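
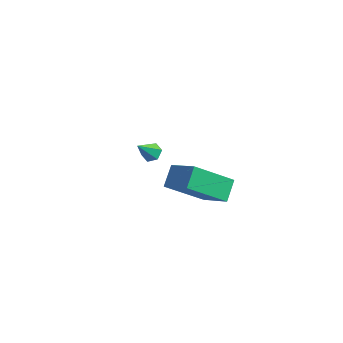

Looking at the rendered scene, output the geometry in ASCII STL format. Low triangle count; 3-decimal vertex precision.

solid 
facet normal -0.851 0.152 -0.502
outer loop
vertex 0.368 -1.558 1.51
vertex 0.115 -0.743 2.187
vertex 1.36 -0.197 0.24
endloop
endfacet
facet normal 0.232 -0.749 -0.621
outer loop
vertex 2.705 -0.437 1.033
vertex 0.368 -1.558 1.51
vertex 1.36 -0.197 0.24
endloop
endfacet
facet normal -0.851 0.152 -0.502
outer loop
vertex 1.36 -0.197 0.24
vertex 0.115 -0.743 2.187
vertex 1.107 0.619 0.917
endloop
endfacet
facet normal 0.470 0.645 -0.602
outer loop
vertex 1.107 0.619 0.917
vertex 2.705 -0.437 1.033
vertex 1.36 -0.197 0.24
endloop
endfacet
facet normal -0.470 -0.646 0.602
outer loop
vertex 0.368 -1.558 1.51
vertex 1.46 -0.983 2.98
vertex 0.115 -0.743 2.187
endloop
endfacet
facet normal 0.232 -0.748 -0.621
outer loop
vertex 1.713 -1.799 2.303
vertex 0.368 -1.558 1.51
vertex 2.705 -0.437 1.033
endloop
endfacet
facet normal -0.470 -0.645 0.602
outer loop
vertex 1.713 -1.799 2.303
vertex 1.46 -0.983 2.98
vertex 0.368 -1.558 1.51
endloop
endfacet
facet normal -0.233 0.748 0.621
outer loop
vertex 0.115 -0.743 2.187
vertex 1.46 -0.983 2.98
vertex 1.107 0.619 0.917
endloop
endfacet
facet normal 0.470 0.646 -0.602
outer loop
vertex 2.452 0.378 1.71
vertex 2.705 -0.437 1.033
vertex 1.107 0.619 0.917
endloop
endfacet
facet normal -0.232 0.749 0.621
outer loop
vertex 1.107 0.619 0.917
vertex 1.46 -0.983 2.98
vertex 2.452 0.378 1.71
endloop
endfacet
facet normal 0.852 -0.152 0.502
outer loop
vertex 2.452 0.378 1.71
vertex 1.713 -1.799 2.303
vertex 2.705 -0.437 1.033
endloop
endfacet
facet normal 0.851 -0.152 0.502
outer loop
vertex 1.46 -0.983 2.98
vertex 1.713 -1.799 2.303
vertex 2.452 0.378 1.71
endloop
endfacet
facet normal 0.109 0.657 -0.746
outer loop
vertex -3.391 3.057 -1.225
vertex -3.801 2.85 -1.467
vertex -3.868 3.242 -1.132
endloop
endfacet
facet normal 0.323 0.404 0.856
outer loop
vertex -3.391 3.057 -1.225
vertex -3.868 3.242 -1.132
vertex -3.939 2.03 -0.533
endloop
endfacet
facet normal 0.110 0.657 -0.746
outer loop
vertex -3.868 3.242 -1.132
vertex -3.801 2.85 -1.467
vertex -4.279 3.035 -1.375
endloop
endfacet
facet normal -0.605 0.381 0.699
outer loop
vertex -3.868 3.242 -1.132
vertex -4.279 3.035 -1.375
vertex -3.939 2.03 -0.533
endloop
endfacet
facet normal 0.109 0.654 -0.748
outer loop
vertex -4.279 3.035 -1.375
vertex -3.801 2.85 -1.467
vertex -4.212 2.642 -1.709
endloop
endfacet
facet normal -0.965 -0.246 0.096
outer loop
vertex -4.279 3.035 -1.375
vertex -4.212 2.642 -1.709
vertex -3.939 2.03 -0.533
endloop
endfacet
facet normal 0.108 0.655 -0.747
outer loop
vertex -4.212 2.642 -1.709
vertex -3.801 2.85 -1.467
vertex -3.735 2.457 -1.802
endloop
endfacet
facet normal -0.397 -0.849 -0.349
outer loop
vertex -4.212 2.642 -1.709
vertex -3.735 2.457 -1.802
vertex -3.939 2.03 -0.533
endloop
endfacet
facet normal 0.110 0.655 -0.747
outer loop
vertex -3.735 2.457 -1.802
vertex -3.801 2.85 -1.467
vertex -3.324 2.665 -1.559
endloop
endfacet
facet normal 0.531 -0.825 -0.192
outer loop
vertex -3.735 2.457 -1.802
vertex -3.324 2.665 -1.559
vertex -3.939 2.03 -0.533
endloop
endfacet
facet normal 0.110 0.655 -0.747
outer loop
vertex -3.324 2.665 -1.559
vertex -3.801 2.85 -1.467
vertex -3.391 3.057 -1.225
endloop
endfacet
facet normal 0.890 -0.198 0.411
outer loop
vertex -3.324 2.665 -1.559
vertex -3.391 3.057 -1.225
vertex -3.939 2.03 -0.533
endloop
endfacet

endsolid


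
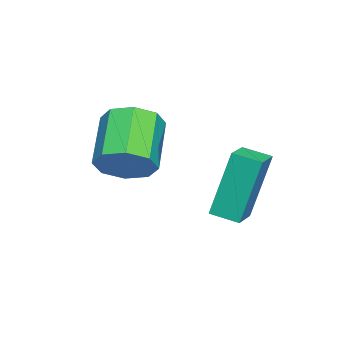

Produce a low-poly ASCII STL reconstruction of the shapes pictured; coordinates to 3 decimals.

solid 
facet normal 0.800 0.187 -0.570
outer loop
vertex 3.34 -1.32 1.299
vertex 2.902 -1.513 0.621
vertex 3.044 -0.816 1.049
endloop
endfacet
facet normal 0.379 0.580 0.721
outer loop
vertex 3.34 -1.32 1.299
vertex 3.044 -0.816 1.049
vertex 1.996 -1.633 2.257
endloop
endfacet
facet normal 0.378 0.581 0.721
outer loop
vertex 1.996 -1.633 2.257
vertex 3.044 -0.816 1.049
vertex 1.7 -1.13 2.007
endloop
endfacet
facet normal -0.800 -0.187 0.570
outer loop
vertex 1.996 -1.633 2.257
vertex 1.7 -1.13 2.007
vertex 1.558 -1.827 1.579
endloop
endfacet
facet normal 0.800 0.187 -0.570
outer loop
vertex 3.044 -0.816 1.049
vertex 2.902 -1.513 0.621
vertex 2.665 -0.721 0.548
endloop
endfacet
facet normal -0.062 0.971 0.231
outer loop
vertex 3.044 -0.816 1.049
vertex 2.665 -0.721 0.548
vertex 1.7 -1.13 2.007
endloop
endfacet
facet normal -0.062 0.971 0.231
outer loop
vertex 1.7 -1.13 2.007
vertex 2.665 -0.721 0.548
vertex 1.321 -1.035 1.506
endloop
endfacet
facet normal -0.800 -0.187 0.570
outer loop
vertex 1.7 -1.13 2.007
vertex 1.321 -1.035 1.506
vertex 1.558 -1.827 1.579
endloop
endfacet
facet normal 0.800 0.187 -0.570
outer loop
vertex 2.665 -0.721 0.548
vertex 2.902 -1.513 0.621
vertex 2.425 -1.09 0.09
endloop
endfacet
facet normal -0.466 0.792 -0.394
outer loop
vertex 2.665 -0.721 0.548
vertex 2.425 -1.09 0.09
vertex 1.321 -1.035 1.506
endloop
endfacet
facet normal -0.466 0.792 -0.394
outer loop
vertex 1.321 -1.035 1.506
vertex 2.425 -1.09 0.09
vertex 1.081 -1.404 1.048
endloop
endfacet
facet normal -0.800 -0.187 0.570
outer loop
vertex 1.321 -1.035 1.506
vertex 1.081 -1.404 1.048
vertex 1.558 -1.827 1.579
endloop
endfacet
facet normal 0.800 0.186 -0.570
outer loop
vertex 2.425 -1.09 0.09
vertex 2.902 -1.513 0.621
vertex 2.464 -1.707 -0.057
endloop
endfacet
facet normal -0.597 0.150 -0.788
outer loop
vertex 2.425 -1.09 0.09
vertex 2.464 -1.707 -0.057
vertex 1.081 -1.404 1.048
endloop
endfacet
facet normal -0.597 0.150 -0.788
outer loop
vertex 1.081 -1.404 1.048
vertex 2.464 -1.707 -0.057
vertex 1.12 -2.02 0.901
endloop
endfacet
facet normal -0.800 -0.187 0.570
outer loop
vertex 1.081 -1.404 1.048
vertex 1.12 -2.02 0.901
vertex 1.558 -1.827 1.579
endloop
endfacet
facet normal 0.800 0.187 -0.570
outer loop
vertex 2.464 -1.707 -0.057
vertex 2.902 -1.513 0.621
vertex 2.76 -2.21 0.193
endloop
endfacet
facet normal -0.378 -0.581 -0.721
outer loop
vertex 2.464 -1.707 -0.057
vertex 2.76 -2.21 0.193
vertex 1.12 -2.02 0.901
endloop
endfacet
facet normal -0.379 -0.580 -0.721
outer loop
vertex 1.12 -2.02 0.901
vertex 2.76 -2.21 0.193
vertex 1.416 -2.524 1.151
endloop
endfacet
facet normal -0.800 -0.187 0.570
outer loop
vertex 1.12 -2.02 0.901
vertex 1.416 -2.524 1.151
vertex 1.558 -1.827 1.579
endloop
endfacet
facet normal 0.800 0.187 -0.570
outer loop
vertex 2.76 -2.21 0.193
vertex 2.902 -1.513 0.621
vertex 3.139 -2.305 0.694
endloop
endfacet
facet normal 0.062 -0.971 -0.231
outer loop
vertex 2.76 -2.21 0.193
vertex 3.139 -2.305 0.694
vertex 1.416 -2.524 1.151
endloop
endfacet
facet normal 0.062 -0.971 -0.231
outer loop
vertex 1.416 -2.524 1.151
vertex 3.139 -2.305 0.694
vertex 1.795 -2.619 1.652
endloop
endfacet
facet normal -0.800 -0.187 0.570
outer loop
vertex 1.416 -2.524 1.151
vertex 1.795 -2.619 1.652
vertex 1.558 -1.827 1.579
endloop
endfacet
facet normal 0.800 0.187 -0.570
outer loop
vertex 3.139 -2.305 0.694
vertex 2.902 -1.513 0.621
vertex 3.379 -1.936 1.152
endloop
endfacet
facet normal 0.466 -0.792 0.394
outer loop
vertex 3.139 -2.305 0.694
vertex 3.379 -1.936 1.152
vertex 1.795 -2.619 1.652
endloop
endfacet
facet normal 0.466 -0.792 0.394
outer loop
vertex 1.795 -2.619 1.652
vertex 3.379 -1.936 1.152
vertex 2.035 -2.25 2.11
endloop
endfacet
facet normal -0.800 -0.187 0.570
outer loop
vertex 1.795 -2.619 1.652
vertex 2.035 -2.25 2.11
vertex 1.558 -1.827 1.579
endloop
endfacet
facet normal 0.800 0.187 -0.570
outer loop
vertex 3.379 -1.936 1.152
vertex 2.902 -1.513 0.621
vertex 3.34 -1.32 1.299
endloop
endfacet
facet normal 0.597 -0.150 0.788
outer loop
vertex 3.379 -1.936 1.152
vertex 3.34 -1.32 1.299
vertex 2.035 -2.25 2.11
endloop
endfacet
facet normal 0.597 -0.150 0.788
outer loop
vertex 2.035 -2.25 2.11
vertex 3.34 -1.32 1.299
vertex 1.996 -1.633 2.257
endloop
endfacet
facet normal -0.800 -0.186 0.570
outer loop
vertex 2.035 -2.25 2.11
vertex 1.996 -1.633 2.257
vertex 1.558 -1.827 1.579
endloop
endfacet
facet normal -0.982 0.005 -0.190
outer loop
vertex 0.548 0.738 0.592
vertex 0.586 1.559 0.417
vertex 0.939 0.286 -1.442
endloop
endfacet
facet normal -0.046 -0.977 0.208
outer loop
vertex 1.794 0.281 -1.277
vertex 0.548 0.738 0.592
vertex 0.939 0.286 -1.442
endloop
endfacet
facet normal -0.982 0.005 -0.190
outer loop
vertex 0.939 0.286 -1.442
vertex 0.586 1.559 0.417
vertex 0.977 1.106 -1.617
endloop
endfacet
facet normal 0.184 -0.213 -0.960
outer loop
vertex 0.977 1.106 -1.617
vertex 1.794 0.281 -1.277
vertex 0.939 0.286 -1.442
endloop
endfacet
facet normal -0.184 0.213 0.960
outer loop
vertex 0.548 0.738 0.592
vertex 1.441 1.554 0.582
vertex 0.586 1.559 0.417
endloop
endfacet
facet normal -0.045 -0.977 0.209
outer loop
vertex 1.403 0.734 0.757
vertex 0.548 0.738 0.592
vertex 1.794 0.281 -1.277
endloop
endfacet
facet normal -0.184 0.213 0.959
outer loop
vertex 1.403 0.734 0.757
vertex 1.441 1.554 0.582
vertex 0.548 0.738 0.592
endloop
endfacet
facet normal 0.046 0.977 -0.209
outer loop
vertex 0.586 1.559 0.417
vertex 1.441 1.554 0.582
vertex 0.977 1.106 -1.617
endloop
endfacet
facet normal 0.184 -0.213 -0.960
outer loop
vertex 1.832 1.102 -1.452
vertex 1.794 0.281 -1.277
vertex 0.977 1.106 -1.617
endloop
endfacet
facet normal 0.045 0.977 -0.208
outer loop
vertex 0.977 1.106 -1.617
vertex 1.441 1.554 0.582
vertex 1.832 1.102 -1.452
endloop
endfacet
facet normal 0.982 -0.005 0.190
outer loop
vertex 1.832 1.102 -1.452
vertex 1.403 0.734 0.757
vertex 1.794 0.281 -1.277
endloop
endfacet
facet normal 0.982 -0.005 0.190
outer loop
vertex 1.441 1.554 0.582
vertex 1.403 0.734 0.757
vertex 1.832 1.102 -1.452
endloop
endfacet

endsolid


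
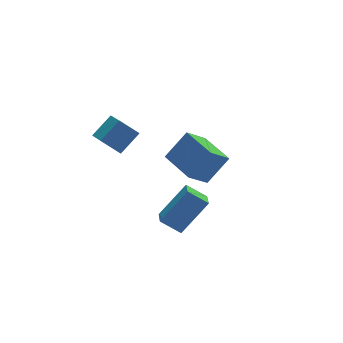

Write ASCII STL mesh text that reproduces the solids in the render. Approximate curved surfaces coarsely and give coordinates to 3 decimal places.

solid 
facet normal -0.714 -0.209 0.668
outer loop
vertex 0.159 -0.328 1.35
vertex -0.257 1.552 1.493
vertex -0.994 -0.485 0.069
endloop
endfacet
facet normal 0.215 -0.974 -0.074
outer loop
vertex 0.077 -0.172 -0.933
vertex 0.159 -0.328 1.35
vertex -0.994 -0.485 0.069
endloop
endfacet
facet normal -0.714 -0.209 0.669
outer loop
vertex -0.994 -0.485 0.069
vertex -0.257 1.552 1.493
vertex -1.41 1.394 0.213
endloop
endfacet
facet normal -0.666 -0.091 -0.740
outer loop
vertex -1.41 1.394 0.213
vertex 0.077 -0.172 -0.933
vertex -0.994 -0.485 0.069
endloop
endfacet
facet normal 0.666 0.091 0.740
outer loop
vertex 0.159 -0.328 1.35
vertex 0.814 1.865 0.491
vertex -0.257 1.552 1.493
endloop
endfacet
facet normal 0.216 -0.974 -0.074
outer loop
vertex 1.23 -0.014 0.347
vertex 0.159 -0.328 1.35
vertex 0.077 -0.172 -0.933
endloop
endfacet
facet normal 0.666 0.091 0.740
outer loop
vertex 1.23 -0.014 0.347
vertex 0.814 1.865 0.491
vertex 0.159 -0.328 1.35
endloop
endfacet
facet normal -0.215 0.974 0.074
outer loop
vertex -0.257 1.552 1.493
vertex 0.814 1.865 0.491
vertex -1.41 1.394 0.213
endloop
endfacet
facet normal -0.666 -0.091 -0.740
outer loop
vertex -0.339 1.708 -0.79
vertex 0.077 -0.172 -0.933
vertex -1.41 1.394 0.213
endloop
endfacet
facet normal -0.216 0.974 0.075
outer loop
vertex -1.41 1.394 0.213
vertex 0.814 1.865 0.491
vertex -0.339 1.708 -0.79
endloop
endfacet
facet normal 0.714 0.209 -0.669
outer loop
vertex -0.339 1.708 -0.79
vertex 1.23 -0.014 0.347
vertex 0.077 -0.172 -0.933
endloop
endfacet
facet normal 0.714 0.209 -0.668
outer loop
vertex 0.814 1.865 0.491
vertex 1.23 -0.014 0.347
vertex -0.339 1.708 -0.79
endloop
endfacet
facet normal -0.664 -0.067 -0.745
outer loop
vertex -3.75 -3.909 0.707
vertex -3.468 -3.052 0.379
vertex -2.959 -4.422 0.048
endloop
endfacet
facet normal -0.295 -0.893 0.341
outer loop
vertex -1.612 -4.288 1.561
vertex -3.75 -3.909 0.707
vertex -2.959 -4.422 0.048
endloop
endfacet
facet normal -0.664 -0.067 -0.745
outer loop
vertex -2.959 -4.422 0.048
vertex -3.468 -3.052 0.379
vertex -2.677 -3.565 -0.28
endloop
endfacet
facet normal 0.688 -0.446 -0.573
outer loop
vertex -2.677 -3.565 -0.28
vertex -1.612 -4.288 1.561
vertex -2.959 -4.422 0.048
endloop
endfacet
facet normal -0.688 0.446 0.573
outer loop
vertex -3.75 -3.909 0.707
vertex -2.121 -2.918 1.892
vertex -3.468 -3.052 0.379
endloop
endfacet
facet normal -0.295 -0.893 0.341
outer loop
vertex -2.403 -3.775 2.22
vertex -3.75 -3.909 0.707
vertex -1.612 -4.288 1.561
endloop
endfacet
facet normal -0.688 0.446 0.573
outer loop
vertex -2.403 -3.775 2.22
vertex -2.121 -2.918 1.892
vertex -3.75 -3.909 0.707
endloop
endfacet
facet normal 0.295 0.893 -0.341
outer loop
vertex -3.468 -3.052 0.379
vertex -2.121 -2.918 1.892
vertex -2.677 -3.565 -0.28
endloop
endfacet
facet normal 0.688 -0.446 -0.573
outer loop
vertex -1.33 -3.431 1.233
vertex -1.612 -4.288 1.561
vertex -2.677 -3.565 -0.28
endloop
endfacet
facet normal 0.295 0.893 -0.341
outer loop
vertex -2.677 -3.565 -0.28
vertex -2.121 -2.918 1.892
vertex -1.33 -3.431 1.233
endloop
endfacet
facet normal 0.664 0.067 0.745
outer loop
vertex -1.33 -3.431 1.233
vertex -2.403 -3.775 2.22
vertex -1.612 -4.288 1.561
endloop
endfacet
facet normal 0.664 0.067 0.745
outer loop
vertex -2.121 -2.918 1.892
vertex -2.403 -3.775 2.22
vertex -1.33 -3.431 1.233
endloop
endfacet
facet normal -0.650 0.398 0.647
outer loop
vertex -4.564 1.309 2.424
vertex -3.512 1.675 3.256
vertex -4.448 2.803 1.621
endloop
endfacet
facet normal -0.757 -0.263 -0.598
outer loop
vertex -3.668 2.325 0.844
vertex -4.564 1.309 2.424
vertex -4.448 2.803 1.621
endloop
endfacet
facet normal -0.650 0.399 0.647
outer loop
vertex -4.448 2.803 1.621
vertex -3.512 1.675 3.256
vertex -3.396 3.169 2.452
endloop
endfacet
facet normal 0.068 0.879 -0.473
outer loop
vertex -3.396 3.169 2.452
vertex -3.668 2.325 0.844
vertex -4.448 2.803 1.621
endloop
endfacet
facet normal -0.068 -0.879 0.472
outer loop
vertex -4.564 1.309 2.424
vertex -2.732 1.197 2.479
vertex -3.512 1.675 3.256
endloop
endfacet
facet normal -0.757 -0.263 -0.598
outer loop
vertex -3.784 0.831 1.648
vertex -4.564 1.309 2.424
vertex -3.668 2.325 0.844
endloop
endfacet
facet normal -0.068 -0.879 0.473
outer loop
vertex -3.784 0.831 1.648
vertex -2.732 1.197 2.479
vertex -4.564 1.309 2.424
endloop
endfacet
facet normal 0.757 0.263 0.598
outer loop
vertex -3.512 1.675 3.256
vertex -2.732 1.197 2.479
vertex -3.396 3.169 2.452
endloop
endfacet
facet normal 0.068 0.879 -0.473
outer loop
vertex -2.616 2.691 1.676
vertex -3.668 2.325 0.844
vertex -3.396 3.169 2.452
endloop
endfacet
facet normal 0.757 0.263 0.599
outer loop
vertex -3.396 3.169 2.452
vertex -2.732 1.197 2.479
vertex -2.616 2.691 1.676
endloop
endfacet
facet normal 0.650 -0.399 -0.647
outer loop
vertex -2.616 2.691 1.676
vertex -3.784 0.831 1.648
vertex -3.668 2.325 0.844
endloop
endfacet
facet normal 0.650 -0.398 -0.647
outer loop
vertex -2.732 1.197 2.479
vertex -3.784 0.831 1.648
vertex -2.616 2.691 1.676
endloop
endfacet

endsolid


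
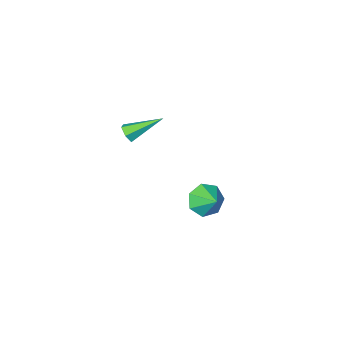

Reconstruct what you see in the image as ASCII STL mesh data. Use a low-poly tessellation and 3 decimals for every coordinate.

solid 
facet normal -0.066 -0.846 -0.529
outer loop
vertex 0.869 -0.922 -3.922
vertex 0.347 -1.376 -3.131
vertex -0.038 -0.836 -3.946
endloop
endfacet
facet normal 0.097 0.923 -0.371
outer loop
vertex 0.869 -0.922 -3.922
vertex -0.038 -0.836 -3.946
vertex 0.433 -0.284 -2.449
endloop
endfacet
facet normal -0.066 -0.846 -0.529
outer loop
vertex -0.038 -0.836 -3.946
vertex 0.347 -1.376 -3.131
vertex -0.655 -1.156 -3.357
endloop
endfacet
facet normal -0.552 0.824 -0.130
outer loop
vertex -0.038 -0.836 -3.946
vertex -0.655 -1.156 -3.357
vertex 0.433 -0.284 -2.449
endloop
endfacet
facet normal -0.066 -0.846 -0.529
outer loop
vertex -0.655 -1.156 -3.357
vertex 0.347 -1.376 -3.131
vertex -0.517 -1.642 -2.598
endloop
endfacet
facet normal -0.756 0.480 0.445
outer loop
vertex -0.655 -1.156 -3.357
vertex -0.517 -1.642 -2.598
vertex 0.433 -0.284 -2.449
endloop
endfacet
facet normal -0.066 -0.846 -0.529
outer loop
vertex -0.517 -1.642 -2.598
vertex 0.347 -1.376 -3.131
vertex 0.272 -1.927 -2.241
endloop
endfacet
facet normal -0.361 0.152 0.920
outer loop
vertex -0.517 -1.642 -2.598
vertex 0.272 -1.927 -2.241
vertex 0.433 -0.284 -2.449
endloop
endfacet
facet normal -0.067 -0.846 -0.529
outer loop
vertex 0.272 -1.927 -2.241
vertex 0.347 -1.376 -3.131
vertex 1.117 -1.797 -2.555
endloop
endfacet
facet normal 0.335 0.086 0.938
outer loop
vertex 0.272 -1.927 -2.241
vertex 1.117 -1.797 -2.555
vertex 0.433 -0.284 -2.449
endloop
endfacet
facet normal -0.066 -0.846 -0.530
outer loop
vertex 1.117 -1.797 -2.555
vertex 0.347 -1.376 -3.131
vertex 1.383 -1.349 -3.303
endloop
endfacet
facet normal 0.809 0.331 0.486
outer loop
vertex 1.117 -1.797 -2.555
vertex 1.383 -1.349 -3.303
vertex 0.433 -0.284 -2.449
endloop
endfacet
facet normal -0.066 -0.846 -0.529
outer loop
vertex 1.383 -1.349 -3.303
vertex 0.347 -1.376 -3.131
vertex 0.869 -0.922 -3.922
endloop
endfacet
facet normal 0.703 0.705 -0.097
outer loop
vertex 1.383 -1.349 -3.303
vertex 0.869 -0.922 -3.922
vertex 0.433 -0.284 -2.449
endloop
endfacet
facet normal 0.766 -0.417 -0.490
outer loop
vertex 4.861 -1.837 3.685
vertex 4.497 -2.244 3.462
vertex 4.587 -1.738 3.172
endloop
endfacet
facet normal 0.245 0.968 0.056
outer loop
vertex 4.861 -1.837 3.685
vertex 4.587 -1.738 3.172
vertex 2.943 -1.396 4.458
endloop
endfacet
facet normal 0.764 -0.418 -0.491
outer loop
vertex 4.587 -1.738 3.172
vertex 4.497 -2.244 3.462
vertex 4.222 -2.145 2.95
endloop
endfacet
facet normal -0.362 0.675 -0.643
outer loop
vertex 4.587 -1.738 3.172
vertex 4.222 -2.145 2.95
vertex 2.943 -1.396 4.458
endloop
endfacet
facet normal 0.764 -0.418 -0.491
outer loop
vertex 4.222 -2.145 2.95
vertex 4.497 -2.244 3.462
vertex 4.132 -2.651 3.24
endloop
endfacet
facet normal -0.793 -0.190 -0.578
outer loop
vertex 4.222 -2.145 2.95
vertex 4.132 -2.651 3.24
vertex 2.943 -1.396 4.458
endloop
endfacet
facet normal 0.765 -0.419 -0.489
outer loop
vertex 4.132 -2.651 3.24
vertex 4.497 -2.244 3.462
vertex 4.406 -2.75 3.753
endloop
endfacet
facet normal -0.619 -0.764 0.183
outer loop
vertex 4.132 -2.651 3.24
vertex 4.406 -2.75 3.753
vertex 2.943 -1.396 4.458
endloop
endfacet
facet normal 0.765 -0.419 -0.489
outer loop
vertex 4.406 -2.75 3.753
vertex 4.497 -2.244 3.462
vertex 4.771 -2.343 3.975
endloop
endfacet
facet normal -0.011 -0.471 0.882
outer loop
vertex 4.406 -2.75 3.753
vertex 4.771 -2.343 3.975
vertex 2.943 -1.396 4.458
endloop
endfacet
facet normal 0.766 -0.417 -0.490
outer loop
vertex 4.771 -2.343 3.975
vertex 4.497 -2.244 3.462
vertex 4.861 -1.837 3.685
endloop
endfacet
facet normal 0.420 0.394 0.818
outer loop
vertex 4.771 -2.343 3.975
vertex 4.861 -1.837 3.685
vertex 2.943 -1.396 4.458
endloop
endfacet

endsolid


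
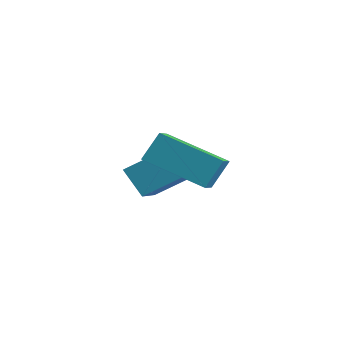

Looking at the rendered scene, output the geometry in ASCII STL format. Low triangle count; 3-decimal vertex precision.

solid 
facet normal -0.515 0.718 -0.469
outer loop
vertex -1.49 -0.405 1.191
vertex 0.227 0.362 0.48
vertex -1.568 -1.01 0.35
endloop
endfacet
facet normal -0.855 -0.381 0.353
outer loop
vertex -0.987 -1.822 0.88
vertex -1.49 -0.405 1.191
vertex -1.568 -1.01 0.35
endloop
endfacet
facet normal -0.515 0.718 -0.469
outer loop
vertex -1.568 -1.01 0.35
vertex 0.227 0.362 0.48
vertex 0.149 -0.244 -0.361
endloop
endfacet
facet normal -0.075 -0.582 -0.809
outer loop
vertex 0.149 -0.244 -0.361
vertex -0.987 -1.822 0.88
vertex -1.568 -1.01 0.35
endloop
endfacet
facet normal 0.075 0.582 0.810
outer loop
vertex -1.49 -0.405 1.191
vertex 0.808 -0.45 1.01
vertex 0.227 0.362 0.48
endloop
endfacet
facet normal -0.854 -0.381 0.354
outer loop
vertex -0.909 -1.216 1.721
vertex -1.49 -0.405 1.191
vertex -0.987 -1.822 0.88
endloop
endfacet
facet normal 0.075 0.583 0.809
outer loop
vertex -0.909 -1.216 1.721
vertex 0.808 -0.45 1.01
vertex -1.49 -0.405 1.191
endloop
endfacet
facet normal 0.854 0.381 -0.354
outer loop
vertex 0.227 0.362 0.48
vertex 0.808 -0.45 1.01
vertex 0.149 -0.244 -0.361
endloop
endfacet
facet normal -0.075 -0.583 -0.809
outer loop
vertex 0.73 -1.055 0.169
vertex -0.987 -1.822 0.88
vertex 0.149 -0.244 -0.361
endloop
endfacet
facet normal 0.854 0.381 -0.353
outer loop
vertex 0.149 -0.244 -0.361
vertex 0.808 -0.45 1.01
vertex 0.73 -1.055 0.169
endloop
endfacet
facet normal 0.515 -0.717 0.469
outer loop
vertex 0.73 -1.055 0.169
vertex -0.909 -1.216 1.721
vertex -0.987 -1.822 0.88
endloop
endfacet
facet normal 0.514 -0.718 0.469
outer loop
vertex 0.808 -0.45 1.01
vertex -0.909 -1.216 1.721
vertex 0.73 -1.055 0.169
endloop
endfacet
facet normal -0.517 -0.668 -0.535
outer loop
vertex -2.365 -0.563 -1.636
vertex -3.148 -0.597 -0.836
vertex -3.159 0.634 -2.363
endloop
endfacet
facet normal 0.699 0.030 -0.714
outer loop
vertex -2.212 1.857 -1.384
vertex -2.365 -0.563 -1.636
vertex -3.159 0.634 -2.363
endloop
endfacet
facet normal -0.517 -0.668 -0.535
outer loop
vertex -3.159 0.634 -2.363
vertex -3.148 -0.597 -0.836
vertex -3.942 0.6 -1.563
endloop
endfacet
facet normal -0.493 0.743 -0.451
outer loop
vertex -3.942 0.6 -1.563
vertex -2.212 1.857 -1.384
vertex -3.159 0.634 -2.363
endloop
endfacet
facet normal 0.493 -0.743 0.451
outer loop
vertex -2.365 -0.563 -1.636
vertex -2.201 0.626 0.143
vertex -3.148 -0.597 -0.836
endloop
endfacet
facet normal 0.699 0.030 -0.714
outer loop
vertex -1.418 0.66 -0.657
vertex -2.365 -0.563 -1.636
vertex -2.212 1.857 -1.384
endloop
endfacet
facet normal 0.493 -0.743 0.451
outer loop
vertex -1.418 0.66 -0.657
vertex -2.201 0.626 0.143
vertex -2.365 -0.563 -1.636
endloop
endfacet
facet normal -0.699 -0.030 0.714
outer loop
vertex -3.148 -0.597 -0.836
vertex -2.201 0.626 0.143
vertex -3.942 0.6 -1.563
endloop
endfacet
facet normal -0.493 0.743 -0.451
outer loop
vertex -2.995 1.823 -0.584
vertex -2.212 1.857 -1.384
vertex -3.942 0.6 -1.563
endloop
endfacet
facet normal -0.699 -0.030 0.714
outer loop
vertex -3.942 0.6 -1.563
vertex -2.201 0.626 0.143
vertex -2.995 1.823 -0.584
endloop
endfacet
facet normal 0.517 0.668 0.535
outer loop
vertex -2.995 1.823 -0.584
vertex -1.418 0.66 -0.657
vertex -2.212 1.857 -1.384
endloop
endfacet
facet normal 0.517 0.668 0.535
outer loop
vertex -2.201 0.626 0.143
vertex -1.418 0.66 -0.657
vertex -2.995 1.823 -0.584
endloop
endfacet

endsolid


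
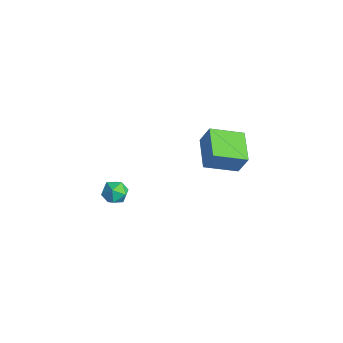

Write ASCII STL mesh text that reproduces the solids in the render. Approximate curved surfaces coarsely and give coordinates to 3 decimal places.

solid 
facet normal -0.970 -0.046 0.237
outer loop
vertex 0.519 -2.612 -2.017
vertex 0.47 -3.365 -2.365
vertex 0.663 -3.291 -1.561
endloop
endfacet
facet normal -0.611 0.348 0.711
outer loop
vertex 0.519 -2.612 -2.017
vertex 0.663 -3.291 -1.561
vertex 1.147 -2.621 -1.473
endloop
endfacet
facet normal -0.298 0.885 0.359
outer loop
vertex 0.519 -2.612 -2.017
vertex 1.147 -2.621 -1.473
vertex 1.252 -2.281 -2.224
endloop
endfacet
facet normal -0.465 0.821 -0.333
outer loop
vertex 0.519 -2.612 -2.017
vertex 1.252 -2.281 -2.224
vertex 0.834 -2.741 -2.775
endloop
endfacet
facet normal -0.880 0.245 -0.407
outer loop
vertex 0.519 -2.612 -2.017
vertex 0.834 -2.741 -2.775
vertex 0.47 -3.365 -2.365
endloop
endfacet
facet normal -0.098 -0.060 0.993
outer loop
vertex 1.147 -2.621 -1.473
vertex 0.663 -3.291 -1.561
vertex 1.486 -3.379 -1.485
endloop
endfacet
facet normal -0.679 -0.698 0.227
outer loop
vertex 0.663 -3.291 -1.561
vertex 0.47 -3.365 -2.365
vertex 1.068 -3.839 -2.036
endloop
endfacet
facet normal -0.533 -0.225 -0.816
outer loop
vertex 0.47 -3.365 -2.365
vertex 0.834 -2.741 -2.775
vertex 1.173 -3.499 -2.787
endloop
endfacet
facet normal 0.140 0.705 -0.695
outer loop
vertex 0.834 -2.741 -2.775
vertex 1.252 -2.281 -2.224
vertex 1.657 -2.829 -2.699
endloop
endfacet
facet normal 0.408 0.809 0.423
outer loop
vertex 1.252 -2.281 -2.224
vertex 1.147 -2.621 -1.473
vertex 1.85 -2.755 -1.895
endloop
endfacet
facet normal 0.465 -0.821 0.333
outer loop
vertex 1.801 -3.508 -2.243
vertex 1.486 -3.379 -1.485
vertex 1.068 -3.839 -2.036
endloop
endfacet
facet normal 0.298 -0.885 -0.359
outer loop
vertex 1.801 -3.508 -2.243
vertex 1.068 -3.839 -2.036
vertex 1.173 -3.499 -2.787
endloop
endfacet
facet normal 0.611 -0.348 -0.711
outer loop
vertex 1.801 -3.508 -2.243
vertex 1.173 -3.499 -2.787
vertex 1.657 -2.829 -2.699
endloop
endfacet
facet normal 0.970 0.046 -0.237
outer loop
vertex 1.801 -3.508 -2.243
vertex 1.657 -2.829 -2.699
vertex 1.85 -2.755 -1.895
endloop
endfacet
facet normal 0.880 -0.245 0.407
outer loop
vertex 1.801 -3.508 -2.243
vertex 1.85 -2.755 -1.895
vertex 1.486 -3.379 -1.485
endloop
endfacet
facet normal -0.140 -0.705 0.695
outer loop
vertex 1.068 -3.839 -2.036
vertex 1.486 -3.379 -1.485
vertex 0.663 -3.291 -1.561
endloop
endfacet
facet normal -0.408 -0.809 -0.423
outer loop
vertex 1.173 -3.499 -2.787
vertex 1.068 -3.839 -2.036
vertex 0.47 -3.365 -2.365
endloop
endfacet
facet normal 0.098 0.060 -0.993
outer loop
vertex 1.657 -2.829 -2.699
vertex 1.173 -3.499 -2.787
vertex 0.834 -2.741 -2.775
endloop
endfacet
facet normal 0.679 0.698 -0.227
outer loop
vertex 1.85 -2.755 -1.895
vertex 1.657 -2.829 -2.699
vertex 1.252 -2.281 -2.224
endloop
endfacet
facet normal 0.533 0.225 0.816
outer loop
vertex 1.486 -3.379 -1.485
vertex 1.85 -2.755 -1.895
vertex 1.147 -2.621 -1.473
endloop
endfacet
facet normal -0.884 0.416 0.215
outer loop
vertex 0.153 3.444 -0.558
vertex 0.846 5.29 -1.283
vertex -0.326 3.107 -1.874
endloop
endfacet
facet normal -0.330 -0.879 0.345
outer loop
vertex 1.494 2.25 -2.317
vertex 0.153 3.444 -0.558
vertex -0.326 3.107 -1.874
endloop
endfacet
facet normal -0.884 0.416 0.215
outer loop
vertex -0.326 3.107 -1.874
vertex 0.846 5.29 -1.283
vertex 0.367 4.953 -2.598
endloop
endfacet
facet normal -0.332 -0.234 -0.914
outer loop
vertex 0.367 4.953 -2.598
vertex 1.494 2.25 -2.317
vertex -0.326 3.107 -1.874
endloop
endfacet
facet normal 0.333 0.234 0.914
outer loop
vertex 0.153 3.444 -0.558
vertex 2.666 4.433 -1.726
vertex 0.846 5.29 -1.283
endloop
endfacet
facet normal -0.330 -0.879 0.345
outer loop
vertex 1.973 2.587 -1.002
vertex 0.153 3.444 -0.558
vertex 1.494 2.25 -2.317
endloop
endfacet
facet normal 0.333 0.233 0.914
outer loop
vertex 1.973 2.587 -1.002
vertex 2.666 4.433 -1.726
vertex 0.153 3.444 -0.558
endloop
endfacet
facet normal 0.330 0.879 -0.345
outer loop
vertex 0.846 5.29 -1.283
vertex 2.666 4.433 -1.726
vertex 0.367 4.953 -2.598
endloop
endfacet
facet normal -0.333 -0.234 -0.914
outer loop
vertex 2.187 4.096 -3.042
vertex 1.494 2.25 -2.317
vertex 0.367 4.953 -2.598
endloop
endfacet
facet normal 0.330 0.879 -0.345
outer loop
vertex 0.367 4.953 -2.598
vertex 2.666 4.433 -1.726
vertex 2.187 4.096 -3.042
endloop
endfacet
facet normal 0.883 -0.416 -0.215
outer loop
vertex 2.187 4.096 -3.042
vertex 1.973 2.587 -1.002
vertex 1.494 2.25 -2.317
endloop
endfacet
facet normal 0.884 -0.416 -0.215
outer loop
vertex 2.666 4.433 -1.726
vertex 1.973 2.587 -1.002
vertex 2.187 4.096 -3.042
endloop
endfacet

endsolid


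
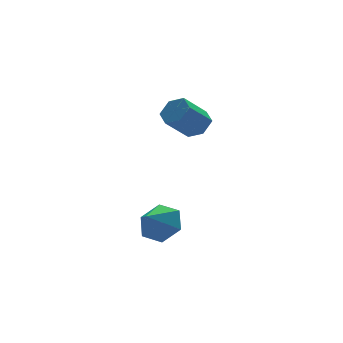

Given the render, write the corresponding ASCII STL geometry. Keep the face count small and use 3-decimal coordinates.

solid 
facet normal 0.719 0.059 -0.693
outer loop
vertex 1.962 0.11 1.076
vertex 1.647 0.589 0.79
vertex 2.077 0.716 1.247
endloop
endfacet
facet normal 0.671 -0.317 0.670
outer loop
vertex 1.962 0.11 1.076
vertex 2.077 0.716 1.247
vertex 1.027 0.033 1.976
endloop
endfacet
facet normal 0.671 -0.317 0.670
outer loop
vertex 1.027 0.033 1.976
vertex 2.077 0.716 1.247
vertex 1.142 0.639 2.147
endloop
endfacet
facet normal -0.720 -0.059 0.692
outer loop
vertex 1.027 0.033 1.976
vertex 1.142 0.639 2.147
vertex 0.713 0.511 1.69
endloop
endfacet
facet normal 0.719 0.059 -0.693
outer loop
vertex 2.077 0.716 1.247
vertex 1.647 0.589 0.79
vertex 1.762 1.194 0.961
endloop
endfacet
facet normal 0.491 0.662 0.566
outer loop
vertex 2.077 0.716 1.247
vertex 1.762 1.194 0.961
vertex 1.142 0.639 2.147
endloop
endfacet
facet normal 0.491 0.662 0.566
outer loop
vertex 1.142 0.639 2.147
vertex 1.762 1.194 0.961
vertex 0.827 1.117 1.861
endloop
endfacet
facet normal -0.719 -0.060 0.692
outer loop
vertex 1.142 0.639 2.147
vertex 0.827 1.117 1.861
vertex 0.713 0.511 1.69
endloop
endfacet
facet normal 0.720 0.059 -0.692
outer loop
vertex 1.762 1.194 0.961
vertex 1.647 0.589 0.79
vertex 1.333 1.067 0.504
endloop
endfacet
facet normal -0.180 0.978 -0.103
outer loop
vertex 1.762 1.194 0.961
vertex 1.333 1.067 0.504
vertex 0.827 1.117 1.861
endloop
endfacet
facet normal -0.180 0.978 -0.103
outer loop
vertex 0.827 1.117 1.861
vertex 1.333 1.067 0.504
vertex 0.398 0.99 1.404
endloop
endfacet
facet normal -0.719 -0.060 0.692
outer loop
vertex 0.827 1.117 1.861
vertex 0.398 0.99 1.404
vertex 0.713 0.511 1.69
endloop
endfacet
facet normal 0.720 0.059 -0.692
outer loop
vertex 1.333 1.067 0.504
vertex 1.647 0.589 0.79
vertex 1.218 0.461 0.333
endloop
endfacet
facet normal -0.671 0.317 -0.670
outer loop
vertex 1.333 1.067 0.504
vertex 1.218 0.461 0.333
vertex 0.398 0.99 1.404
endloop
endfacet
facet normal -0.671 0.317 -0.670
outer loop
vertex 0.398 0.99 1.404
vertex 1.218 0.461 0.333
vertex 0.283 0.384 1.233
endloop
endfacet
facet normal -0.719 -0.059 0.693
outer loop
vertex 0.398 0.99 1.404
vertex 0.283 0.384 1.233
vertex 0.713 0.511 1.69
endloop
endfacet
facet normal 0.719 0.060 -0.692
outer loop
vertex 1.218 0.461 0.333
vertex 1.647 0.589 0.79
vertex 1.533 -0.017 0.619
endloop
endfacet
facet normal -0.491 -0.662 -0.566
outer loop
vertex 1.218 0.461 0.333
vertex 1.533 -0.017 0.619
vertex 0.283 0.384 1.233
endloop
endfacet
facet normal -0.491 -0.662 -0.566
outer loop
vertex 0.283 0.384 1.233
vertex 1.533 -0.017 0.619
vertex 0.598 -0.094 1.519
endloop
endfacet
facet normal -0.719 -0.059 0.693
outer loop
vertex 0.283 0.384 1.233
vertex 0.598 -0.094 1.519
vertex 0.713 0.511 1.69
endloop
endfacet
facet normal 0.719 0.060 -0.692
outer loop
vertex 1.533 -0.017 0.619
vertex 1.647 0.589 0.79
vertex 1.962 0.11 1.076
endloop
endfacet
facet normal 0.180 -0.978 0.103
outer loop
vertex 1.533 -0.017 0.619
vertex 1.962 0.11 1.076
vertex 0.598 -0.094 1.519
endloop
endfacet
facet normal 0.180 -0.978 0.103
outer loop
vertex 0.598 -0.094 1.519
vertex 1.962 0.11 1.076
vertex 1.027 0.033 1.976
endloop
endfacet
facet normal -0.720 -0.059 0.692
outer loop
vertex 0.598 -0.094 1.519
vertex 1.027 0.033 1.976
vertex 0.713 0.511 1.69
endloop
endfacet
facet normal 0.692 0.325 -0.645
outer loop
vertex 0.172 -0.8 -2.419
vertex -0.44 -0.601 -2.975
vertex -0.179 -0.026 -2.405
endloop
endfacet
facet normal 0.108 0.031 0.994
outer loop
vertex 0.172 -0.8 -2.419
vertex -0.179 -0.026 -2.405
vertex -1.2 -0.959 -2.265
endloop
endfacet
facet normal 0.691 0.326 -0.645
outer loop
vertex -0.179 -0.026 -2.405
vertex -0.44 -0.601 -2.975
vertex -0.791 0.173 -2.96
endloop
endfacet
facet normal -0.436 0.580 0.688
outer loop
vertex -0.179 -0.026 -2.405
vertex -0.791 0.173 -2.96
vertex -1.2 -0.959 -2.265
endloop
endfacet
facet normal 0.691 0.326 -0.645
outer loop
vertex -0.791 0.173 -2.96
vertex -0.44 -0.601 -2.975
vertex -1.052 -0.401 -3.53
endloop
endfacet
facet normal -0.928 0.368 0.054
outer loop
vertex -0.791 0.173 -2.96
vertex -1.052 -0.401 -3.53
vertex -1.2 -0.959 -2.265
endloop
endfacet
facet normal 0.691 0.326 -0.645
outer loop
vertex -1.052 -0.401 -3.53
vertex -0.44 -0.601 -2.975
vertex -0.7 -1.175 -3.544
endloop
endfacet
facet normal -0.877 -0.394 -0.276
outer loop
vertex -1.052 -0.401 -3.53
vertex -0.7 -1.175 -3.544
vertex -1.2 -0.959 -2.265
endloop
endfacet
facet normal 0.691 0.326 -0.645
outer loop
vertex -0.7 -1.175 -3.544
vertex -0.44 -0.601 -2.975
vertex -0.088 -1.374 -2.989
endloop
endfacet
facet normal -0.333 -0.943 0.029
outer loop
vertex -0.7 -1.175 -3.544
vertex -0.088 -1.374 -2.989
vertex -1.2 -0.959 -2.265
endloop
endfacet
facet normal 0.692 0.327 -0.644
outer loop
vertex -0.088 -1.374 -2.989
vertex -0.44 -0.601 -2.975
vertex 0.172 -0.8 -2.419
endloop
endfacet
facet normal 0.159 -0.731 0.664
outer loop
vertex -0.088 -1.374 -2.989
vertex 0.172 -0.8 -2.419
vertex -1.2 -0.959 -2.265
endloop
endfacet

endsolid


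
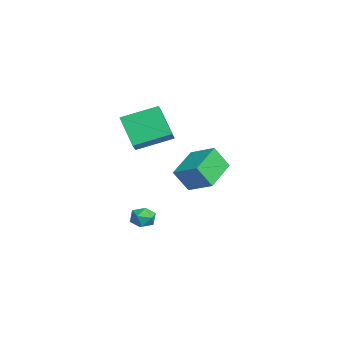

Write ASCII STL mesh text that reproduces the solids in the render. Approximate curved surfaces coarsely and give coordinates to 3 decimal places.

solid 
facet normal -0.754 0.574 0.319
outer loop
vertex 2.227 0.119 0.432
vertex 3.308 1.154 1.126
vertex 2.29 0.919 -0.859
endloop
endfacet
facet normal -0.655 -0.627 -0.421
outer loop
vertex 3.912 -0.314 -1.546
vertex 2.227 0.119 0.432
vertex 2.29 0.919 -0.859
endloop
endfacet
facet normal -0.754 0.574 0.319
outer loop
vertex 2.29 0.919 -0.859
vertex 3.308 1.154 1.126
vertex 3.371 1.954 -0.165
endloop
endfacet
facet normal 0.041 0.527 -0.849
outer loop
vertex 3.371 1.954 -0.165
vertex 3.912 -0.314 -1.546
vertex 2.29 0.919 -0.859
endloop
endfacet
facet normal -0.041 -0.527 0.849
outer loop
vertex 2.227 0.119 0.432
vertex 4.93 -0.079 0.439
vertex 3.308 1.154 1.126
endloop
endfacet
facet normal -0.655 -0.627 -0.421
outer loop
vertex 3.849 -1.114 -0.255
vertex 2.227 0.119 0.432
vertex 3.912 -0.314 -1.546
endloop
endfacet
facet normal -0.041 -0.527 0.849
outer loop
vertex 3.849 -1.114 -0.255
vertex 4.93 -0.079 0.439
vertex 2.227 0.119 0.432
endloop
endfacet
facet normal 0.655 0.627 0.421
outer loop
vertex 3.308 1.154 1.126
vertex 4.93 -0.079 0.439
vertex 3.371 1.954 -0.165
endloop
endfacet
facet normal 0.041 0.527 -0.849
outer loop
vertex 4.993 0.721 -0.852
vertex 3.912 -0.314 -1.546
vertex 3.371 1.954 -0.165
endloop
endfacet
facet normal 0.655 0.627 0.421
outer loop
vertex 3.371 1.954 -0.165
vertex 4.93 -0.079 0.439
vertex 4.993 0.721 -0.852
endloop
endfacet
facet normal 0.754 -0.574 -0.319
outer loop
vertex 4.993 0.721 -0.852
vertex 3.849 -1.114 -0.255
vertex 3.912 -0.314 -1.546
endloop
endfacet
facet normal 0.754 -0.574 -0.319
outer loop
vertex 4.93 -0.079 0.439
vertex 3.849 -1.114 -0.255
vertex 4.993 0.721 -0.852
endloop
endfacet
facet normal -0.710 0.270 -0.650
outer loop
vertex 2.7 -3.548 3.095
vertex 2.801 -1.546 3.815
vertex 4.182 -3.107 1.659
endloop
endfacet
facet normal -0.048 -0.940 -0.338
outer loop
vertex 4.779 -3.334 2.205
vertex 2.7 -3.548 3.095
vertex 4.182 -3.107 1.659
endloop
endfacet
facet normal -0.710 0.270 -0.650
outer loop
vertex 4.182 -3.107 1.659
vertex 2.801 -1.546 3.815
vertex 4.283 -1.105 2.379
endloop
endfacet
facet normal 0.702 0.209 -0.681
outer loop
vertex 4.283 -1.105 2.379
vertex 4.779 -3.334 2.205
vertex 4.182 -3.107 1.659
endloop
endfacet
facet normal -0.702 -0.209 0.681
outer loop
vertex 2.7 -3.548 3.095
vertex 3.398 -1.773 4.361
vertex 2.801 -1.546 3.815
endloop
endfacet
facet normal -0.048 -0.940 -0.338
outer loop
vertex 3.297 -3.775 3.641
vertex 2.7 -3.548 3.095
vertex 4.779 -3.334 2.205
endloop
endfacet
facet normal -0.702 -0.209 0.681
outer loop
vertex 3.297 -3.775 3.641
vertex 3.398 -1.773 4.361
vertex 2.7 -3.548 3.095
endloop
endfacet
facet normal 0.048 0.940 0.338
outer loop
vertex 2.801 -1.546 3.815
vertex 3.398 -1.773 4.361
vertex 4.283 -1.105 2.379
endloop
endfacet
facet normal 0.702 0.209 -0.681
outer loop
vertex 4.88 -1.332 2.925
vertex 4.779 -3.334 2.205
vertex 4.283 -1.105 2.379
endloop
endfacet
facet normal 0.048 0.940 0.338
outer loop
vertex 4.283 -1.105 2.379
vertex 3.398 -1.773 4.361
vertex 4.88 -1.332 2.925
endloop
endfacet
facet normal 0.710 -0.270 0.650
outer loop
vertex 4.88 -1.332 2.925
vertex 3.297 -3.775 3.641
vertex 4.779 -3.334 2.205
endloop
endfacet
facet normal 0.710 -0.270 0.650
outer loop
vertex 3.398 -1.773 4.361
vertex 3.297 -3.775 3.641
vertex 4.88 -1.332 2.925
endloop
endfacet
facet normal -0.990 0.075 -0.122
outer loop
vertex 2.957 -2.27 -3.934
vertex 2.881 -3.018 -3.779
vertex 2.85 -2.502 -3.211
endloop
endfacet
facet normal -0.715 0.689 0.115
outer loop
vertex 2.957 -2.27 -3.934
vertex 2.85 -2.502 -3.211
vertex 3.358 -1.949 -3.364
endloop
endfacet
facet normal -0.224 0.908 -0.354
outer loop
vertex 2.957 -2.27 -3.934
vertex 3.358 -1.949 -3.364
vertex 3.705 -2.122 -4.027
endloop
endfacet
facet normal -0.195 0.429 -0.882
outer loop
vertex 2.957 -2.27 -3.934
vertex 3.705 -2.122 -4.027
vertex 3.41 -2.782 -4.283
endloop
endfacet
facet normal -0.667 -0.086 -0.740
outer loop
vertex 2.957 -2.27 -3.934
vertex 3.41 -2.782 -4.283
vertex 2.881 -3.018 -3.779
endloop
endfacet
facet normal -0.386 0.558 0.735
outer loop
vertex 3.358 -1.949 -3.364
vertex 2.85 -2.502 -3.211
vertex 3.53 -2.498 -2.857
endloop
endfacet
facet normal -0.830 -0.435 0.350
outer loop
vertex 2.85 -2.502 -3.211
vertex 2.881 -3.018 -3.779
vertex 3.235 -3.158 -3.113
endloop
endfacet
facet normal -0.308 -0.696 -0.649
outer loop
vertex 2.881 -3.018 -3.779
vertex 3.41 -2.782 -4.283
vertex 3.582 -3.331 -3.776
endloop
endfacet
facet normal 0.457 0.137 -0.879
outer loop
vertex 3.41 -2.782 -4.283
vertex 3.705 -2.122 -4.027
vertex 4.09 -2.778 -3.929
endloop
endfacet
facet normal 0.408 0.913 -0.025
outer loop
vertex 3.705 -2.122 -4.027
vertex 3.358 -1.949 -3.364
vertex 4.059 -2.262 -3.361
endloop
endfacet
facet normal 0.195 -0.429 0.882
outer loop
vertex 3.983 -3.01 -3.206
vertex 3.53 -2.498 -2.857
vertex 3.235 -3.158 -3.113
endloop
endfacet
facet normal 0.224 -0.908 0.354
outer loop
vertex 3.983 -3.01 -3.206
vertex 3.235 -3.158 -3.113
vertex 3.582 -3.331 -3.776
endloop
endfacet
facet normal 0.715 -0.689 -0.115
outer loop
vertex 3.983 -3.01 -3.206
vertex 3.582 -3.331 -3.776
vertex 4.09 -2.778 -3.929
endloop
endfacet
facet normal 0.990 -0.075 0.122
outer loop
vertex 3.983 -3.01 -3.206
vertex 4.09 -2.778 -3.929
vertex 4.059 -2.262 -3.361
endloop
endfacet
facet normal 0.667 0.086 0.740
outer loop
vertex 3.983 -3.01 -3.206
vertex 4.059 -2.262 -3.361
vertex 3.53 -2.498 -2.857
endloop
endfacet
facet normal -0.457 -0.137 0.879
outer loop
vertex 3.235 -3.158 -3.113
vertex 3.53 -2.498 -2.857
vertex 2.85 -2.502 -3.211
endloop
endfacet
facet normal -0.408 -0.913 0.025
outer loop
vertex 3.582 -3.331 -3.776
vertex 3.235 -3.158 -3.113
vertex 2.881 -3.018 -3.779
endloop
endfacet
facet normal 0.386 -0.558 -0.735
outer loop
vertex 4.09 -2.778 -3.929
vertex 3.582 -3.331 -3.776
vertex 3.41 -2.782 -4.283
endloop
endfacet
facet normal 0.830 0.435 -0.350
outer loop
vertex 4.059 -2.262 -3.361
vertex 4.09 -2.778 -3.929
vertex 3.705 -2.122 -4.027
endloop
endfacet
facet normal 0.308 0.696 0.649
outer loop
vertex 3.53 -2.498 -2.857
vertex 4.059 -2.262 -3.361
vertex 3.358 -1.949 -3.364
endloop
endfacet

endsolid


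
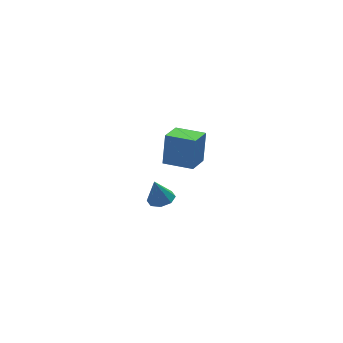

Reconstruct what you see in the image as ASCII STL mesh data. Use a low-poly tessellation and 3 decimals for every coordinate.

solid 
facet normal 0.224 -0.099 -0.970
outer loop
vertex -0.083 -3.624 3.341
vertex -0.792 -3.86 3.201
vertex -0.443 -3.185 3.213
endloop
endfacet
facet normal 0.576 0.626 0.526
outer loop
vertex -0.083 -3.624 3.341
vertex -0.443 -3.185 3.213
vertex -1.108 -3.72 4.579
endloop
endfacet
facet normal 0.223 -0.098 -0.970
outer loop
vertex -0.443 -3.185 3.213
vertex -0.792 -3.86 3.201
vertex -1.007 -3.142 3.079
endloop
endfacet
facet normal -0.014 0.933 0.359
outer loop
vertex -0.443 -3.185 3.213
vertex -1.007 -3.142 3.079
vertex -1.108 -3.72 4.579
endloop
endfacet
facet normal 0.224 -0.098 -0.970
outer loop
vertex -1.007 -3.142 3.079
vertex -0.792 -3.86 3.201
vertex -1.445 -3.519 3.016
endloop
endfacet
facet normal -0.653 0.720 0.233
outer loop
vertex -1.007 -3.142 3.079
vertex -1.445 -3.519 3.016
vertex -1.108 -3.72 4.579
endloop
endfacet
facet normal 0.223 -0.098 -0.970
outer loop
vertex -1.445 -3.519 3.016
vertex -0.792 -3.86 3.201
vertex -1.5 -4.097 3.062
endloop
endfacet
facet normal -0.969 0.110 0.223
outer loop
vertex -1.445 -3.519 3.016
vertex -1.5 -4.097 3.062
vertex -1.108 -3.72 4.579
endloop
endfacet
facet normal 0.224 -0.100 -0.970
outer loop
vertex -1.5 -4.097 3.062
vertex -0.792 -3.86 3.201
vertex -1.14 -4.535 3.19
endloop
endfacet
facet normal -0.774 -0.538 0.334
outer loop
vertex -1.5 -4.097 3.062
vertex -1.14 -4.535 3.19
vertex -1.108 -3.72 4.579
endloop
endfacet
facet normal 0.223 -0.099 -0.970
outer loop
vertex -1.14 -4.535 3.19
vertex -0.792 -3.86 3.201
vertex -0.576 -4.578 3.324
endloop
endfacet
facet normal -0.183 -0.846 0.501
outer loop
vertex -1.14 -4.535 3.19
vertex -0.576 -4.578 3.324
vertex -1.108 -3.72 4.579
endloop
endfacet
facet normal 0.224 -0.099 -0.970
outer loop
vertex -0.576 -4.578 3.324
vertex -0.792 -3.86 3.201
vertex -0.138 -4.201 3.387
endloop
endfacet
facet normal 0.455 -0.633 0.626
outer loop
vertex -0.576 -4.578 3.324
vertex -0.138 -4.201 3.387
vertex -1.108 -3.72 4.579
endloop
endfacet
facet normal 0.224 -0.099 -0.970
outer loop
vertex -0.138 -4.201 3.387
vertex -0.792 -3.86 3.201
vertex -0.083 -3.624 3.341
endloop
endfacet
facet normal 0.771 -0.023 0.637
outer loop
vertex -0.138 -4.201 3.387
vertex -0.083 -3.624 3.341
vertex -1.108 -3.72 4.579
endloop
endfacet
facet normal -0.720 -0.635 0.281
outer loop
vertex 4.141 2.057 1.758
vertex 2.923 3.407 1.688
vertex 3.766 1.617 -0.198
endloop
endfacet
facet normal 0.670 -0.742 0.038
outer loop
vertex 4.917 2.633 -0.648
vertex 4.141 2.057 1.758
vertex 3.766 1.617 -0.198
endloop
endfacet
facet normal -0.719 -0.635 0.281
outer loop
vertex 3.766 1.617 -0.198
vertex 2.923 3.407 1.688
vertex 2.547 2.967 -0.268
endloop
endfacet
facet normal -0.184 -0.216 -0.959
outer loop
vertex 2.547 2.967 -0.268
vertex 4.917 2.633 -0.648
vertex 3.766 1.617 -0.198
endloop
endfacet
facet normal 0.184 0.216 0.959
outer loop
vertex 4.141 2.057 1.758
vertex 4.074 4.423 1.238
vertex 2.923 3.407 1.688
endloop
endfacet
facet normal 0.669 -0.742 0.038
outer loop
vertex 5.293 3.073 1.308
vertex 4.141 2.057 1.758
vertex 4.917 2.633 -0.648
endloop
endfacet
facet normal 0.184 0.216 0.959
outer loop
vertex 5.293 3.073 1.308
vertex 4.074 4.423 1.238
vertex 4.141 2.057 1.758
endloop
endfacet
facet normal -0.670 0.742 -0.038
outer loop
vertex 2.923 3.407 1.688
vertex 4.074 4.423 1.238
vertex 2.547 2.967 -0.268
endloop
endfacet
facet normal -0.184 -0.216 -0.959
outer loop
vertex 3.699 3.983 -0.718
vertex 4.917 2.633 -0.648
vertex 2.547 2.967 -0.268
endloop
endfacet
facet normal -0.669 0.742 -0.039
outer loop
vertex 2.547 2.967 -0.268
vertex 4.074 4.423 1.238
vertex 3.699 3.983 -0.718
endloop
endfacet
facet normal 0.720 0.635 -0.281
outer loop
vertex 3.699 3.983 -0.718
vertex 5.293 3.073 1.308
vertex 4.917 2.633 -0.648
endloop
endfacet
facet normal 0.720 0.635 -0.281
outer loop
vertex 4.074 4.423 1.238
vertex 5.293 3.073 1.308
vertex 3.699 3.983 -0.718
endloop
endfacet

endsolid


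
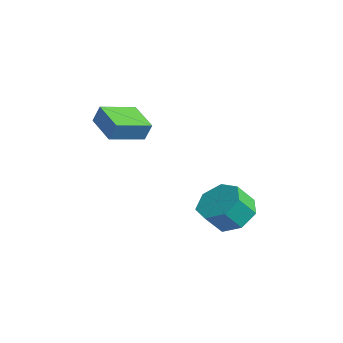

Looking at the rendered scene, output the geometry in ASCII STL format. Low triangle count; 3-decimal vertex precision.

solid 
facet normal -0.091 0.645 -0.759
outer loop
vertex 4.516 -0.378 -4.539
vertex 3.514 -0.207 -4.273
vertex 4.374 0.3 -3.946
endloop
endfacet
facet normal 0.984 0.177 0.033
outer loop
vertex 4.516 -0.378 -4.539
vertex 4.374 0.3 -3.946
vertex 4.627 -1.164 -3.613
endloop
endfacet
facet normal 0.984 0.177 0.032
outer loop
vertex 4.627 -1.164 -3.613
vertex 4.374 0.3 -3.946
vertex 4.486 -0.487 -3.02
endloop
endfacet
facet normal 0.091 -0.645 0.758
outer loop
vertex 4.627 -1.164 -3.613
vertex 4.486 -0.487 -3.02
vertex 3.626 -0.993 -3.347
endloop
endfacet
facet normal -0.091 0.644 -0.759
outer loop
vertex 4.374 0.3 -3.946
vertex 3.514 -0.207 -4.273
vertex 3.585 0.596 -3.6
endloop
endfacet
facet normal 0.491 0.692 0.529
outer loop
vertex 4.374 0.3 -3.946
vertex 3.585 0.596 -3.6
vertex 4.486 -0.487 -3.02
endloop
endfacet
facet normal 0.491 0.692 0.529
outer loop
vertex 4.486 -0.487 -3.02
vertex 3.585 0.596 -3.6
vertex 3.697 -0.191 -2.674
endloop
endfacet
facet normal 0.091 -0.645 0.759
outer loop
vertex 4.486 -0.487 -3.02
vertex 3.697 -0.191 -2.674
vertex 3.626 -0.993 -3.347
endloop
endfacet
facet normal -0.092 0.644 -0.759
outer loop
vertex 3.585 0.596 -3.6
vertex 3.514 -0.207 -4.273
vertex 2.743 0.287 -3.76
endloop
endfacet
facet normal -0.371 0.685 0.627
outer loop
vertex 3.585 0.596 -3.6
vertex 2.743 0.287 -3.76
vertex 3.697 -0.191 -2.674
endloop
endfacet
facet normal -0.370 0.686 0.627
outer loop
vertex 3.697 -0.191 -2.674
vertex 2.743 0.287 -3.76
vertex 2.854 -0.499 -2.834
endloop
endfacet
facet normal 0.092 -0.645 0.759
outer loop
vertex 3.697 -0.191 -2.674
vertex 2.854 -0.499 -2.834
vertex 3.626 -0.993 -3.347
endloop
endfacet
facet normal -0.091 0.645 -0.758
outer loop
vertex 2.743 0.287 -3.76
vertex 3.514 -0.207 -4.273
vertex 2.481 -0.393 -4.307
endloop
endfacet
facet normal -0.953 0.164 0.253
outer loop
vertex 2.743 0.287 -3.76
vertex 2.481 -0.393 -4.307
vertex 2.854 -0.499 -2.834
endloop
endfacet
facet normal -0.954 0.162 0.253
outer loop
vertex 2.854 -0.499 -2.834
vertex 2.481 -0.393 -4.307
vertex 2.593 -1.18 -3.381
endloop
endfacet
facet normal 0.092 -0.645 0.759
outer loop
vertex 2.854 -0.499 -2.834
vertex 2.593 -1.18 -3.381
vertex 3.626 -0.993 -3.347
endloop
endfacet
facet normal -0.091 0.645 -0.759
outer loop
vertex 2.481 -0.393 -4.307
vertex 3.514 -0.207 -4.273
vertex 2.998 -0.933 -4.828
endloop
endfacet
facet normal -0.818 -0.483 -0.311
outer loop
vertex 2.481 -0.393 -4.307
vertex 2.998 -0.933 -4.828
vertex 2.593 -1.18 -3.381
endloop
endfacet
facet normal -0.819 -0.482 -0.311
outer loop
vertex 2.593 -1.18 -3.381
vertex 2.998 -0.933 -4.828
vertex 3.109 -1.72 -3.902
endloop
endfacet
facet normal 0.092 -0.645 0.759
outer loop
vertex 2.593 -1.18 -3.381
vertex 3.109 -1.72 -3.902
vertex 3.626 -0.993 -3.347
endloop
endfacet
facet normal -0.091 0.645 -0.759
outer loop
vertex 2.998 -0.933 -4.828
vertex 3.514 -0.207 -4.273
vertex 3.903 -0.926 -4.931
endloop
endfacet
facet normal -0.067 -0.764 -0.641
outer loop
vertex 2.998 -0.933 -4.828
vertex 3.903 -0.926 -4.931
vertex 3.109 -1.72 -3.902
endloop
endfacet
facet normal -0.067 -0.764 -0.641
outer loop
vertex 3.109 -1.72 -3.902
vertex 3.903 -0.926 -4.931
vertex 4.015 -1.713 -4.005
endloop
endfacet
facet normal 0.091 -0.644 0.759
outer loop
vertex 3.109 -1.72 -3.902
vertex 4.015 -1.713 -4.005
vertex 3.626 -0.993 -3.347
endloop
endfacet
facet normal -0.091 0.645 -0.759
outer loop
vertex 3.903 -0.926 -4.931
vertex 3.514 -0.207 -4.273
vertex 4.516 -0.378 -4.539
endloop
endfacet
facet normal 0.734 -0.471 -0.489
outer loop
vertex 3.903 -0.926 -4.931
vertex 4.516 -0.378 -4.539
vertex 4.015 -1.713 -4.005
endloop
endfacet
facet normal 0.735 -0.471 -0.488
outer loop
vertex 4.015 -1.713 -4.005
vertex 4.516 -0.378 -4.539
vertex 4.627 -1.164 -3.613
endloop
endfacet
facet normal 0.092 -0.644 0.759
outer loop
vertex 4.015 -1.713 -4.005
vertex 4.627 -1.164 -3.613
vertex 3.626 -0.993 -3.347
endloop
endfacet
facet normal -0.945 -0.074 0.317
outer loop
vertex -1.531 -3.91 0.349
vertex -1.78 -2.267 -0.009
vertex -1.793 -4.131 -0.483
endloop
endfacet
facet normal 0.146 -0.967 0.211
outer loop
vertex -0.28 -4.013 -0.991
vertex -1.531 -3.91 0.349
vertex -1.793 -4.131 -0.483
endloop
endfacet
facet normal -0.945 -0.074 0.317
outer loop
vertex -1.793 -4.131 -0.483
vertex -1.78 -2.267 -0.009
vertex -2.042 -2.488 -0.841
endloop
endfacet
facet normal -0.291 -0.246 -0.925
outer loop
vertex -2.042 -2.488 -0.841
vertex -0.28 -4.013 -0.991
vertex -1.793 -4.131 -0.483
endloop
endfacet
facet normal 0.291 0.246 0.925
outer loop
vertex -1.531 -3.91 0.349
vertex -0.267 -2.149 -0.517
vertex -1.78 -2.267 -0.009
endloop
endfacet
facet normal 0.146 -0.967 0.211
outer loop
vertex -0.018 -3.792 -0.159
vertex -1.531 -3.91 0.349
vertex -0.28 -4.013 -0.991
endloop
endfacet
facet normal 0.291 0.246 0.925
outer loop
vertex -0.018 -3.792 -0.159
vertex -0.267 -2.149 -0.517
vertex -1.531 -3.91 0.349
endloop
endfacet
facet normal -0.146 0.967 -0.211
outer loop
vertex -1.78 -2.267 -0.009
vertex -0.267 -2.149 -0.517
vertex -2.042 -2.488 -0.841
endloop
endfacet
facet normal -0.291 -0.246 -0.925
outer loop
vertex -0.529 -2.37 -1.349
vertex -0.28 -4.013 -0.991
vertex -2.042 -2.488 -0.841
endloop
endfacet
facet normal -0.146 0.967 -0.211
outer loop
vertex -2.042 -2.488 -0.841
vertex -0.267 -2.149 -0.517
vertex -0.529 -2.37 -1.349
endloop
endfacet
facet normal 0.945 0.074 -0.317
outer loop
vertex -0.529 -2.37 -1.349
vertex -0.018 -3.792 -0.159
vertex -0.28 -4.013 -0.991
endloop
endfacet
facet normal 0.945 0.074 -0.317
outer loop
vertex -0.267 -2.149 -0.517
vertex -0.018 -3.792 -0.159
vertex -0.529 -2.37 -1.349
endloop
endfacet

endsolid


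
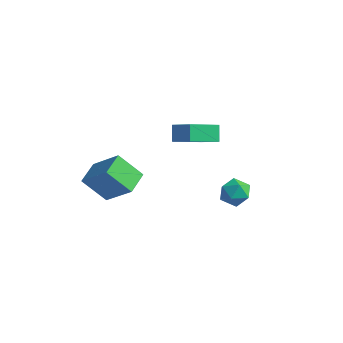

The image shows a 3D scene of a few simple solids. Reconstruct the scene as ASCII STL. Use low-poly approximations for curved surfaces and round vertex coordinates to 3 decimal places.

solid 
facet normal -0.391 0.470 0.791
outer loop
vertex 0.386 2.574 2.94
vertex 0.891 4.076 2.298
vertex -0.782 2.69 2.294
endloop
endfacet
facet normal -0.295 -0.879 0.376
outer loop
vertex -0.411 2.244 1.542
vertex 0.386 2.574 2.94
vertex -0.782 2.69 2.294
endloop
endfacet
facet normal -0.391 0.470 0.791
outer loop
vertex -0.782 2.69 2.294
vertex 0.891 4.076 2.298
vertex -0.277 4.192 1.651
endloop
endfacet
facet normal -0.872 0.087 -0.482
outer loop
vertex -0.277 4.192 1.651
vertex -0.411 2.244 1.542
vertex -0.782 2.69 2.294
endloop
endfacet
facet normal 0.872 -0.087 0.482
outer loop
vertex 0.386 2.574 2.94
vertex 1.262 3.63 1.546
vertex 0.891 4.076 2.298
endloop
endfacet
facet normal -0.295 -0.878 0.376
outer loop
vertex 0.757 2.128 2.189
vertex 0.386 2.574 2.94
vertex -0.411 2.244 1.542
endloop
endfacet
facet normal 0.872 -0.087 0.482
outer loop
vertex 0.757 2.128 2.189
vertex 1.262 3.63 1.546
vertex 0.386 2.574 2.94
endloop
endfacet
facet normal 0.295 0.879 -0.375
outer loop
vertex 0.891 4.076 2.298
vertex 1.262 3.63 1.546
vertex -0.277 4.192 1.651
endloop
endfacet
facet normal -0.872 0.087 -0.482
outer loop
vertex 0.094 3.746 0.9
vertex -0.411 2.244 1.542
vertex -0.277 4.192 1.651
endloop
endfacet
facet normal 0.295 0.878 -0.376
outer loop
vertex -0.277 4.192 1.651
vertex 1.262 3.63 1.546
vertex 0.094 3.746 0.9
endloop
endfacet
facet normal 0.392 -0.470 -0.791
outer loop
vertex 0.094 3.746 0.9
vertex 0.757 2.128 2.189
vertex -0.411 2.244 1.542
endloop
endfacet
facet normal 0.391 -0.470 -0.791
outer loop
vertex 1.262 3.63 1.546
vertex 0.757 2.128 2.189
vertex 0.094 3.746 0.9
endloop
endfacet
facet normal -0.227 -0.103 0.968
outer loop
vertex 3.106 2.394 0.622
vertex 3.091 1.579 0.532
vertex 3.79 1.957 0.736
endloop
endfacet
facet normal 0.166 0.483 0.860
outer loop
vertex 3.106 2.394 0.622
vertex 3.79 1.957 0.736
vertex 3.822 2.668 0.33
endloop
endfacet
facet normal -0.182 0.900 0.397
outer loop
vertex 3.106 2.394 0.622
vertex 3.822 2.668 0.33
vertex 3.142 2.731 -0.125
endloop
endfacet
facet normal -0.792 0.570 0.219
outer loop
vertex 3.106 2.394 0.622
vertex 3.142 2.731 -0.125
vertex 2.691 2.057 0.0
endloop
endfacet
facet normal -0.819 -0.048 0.572
outer loop
vertex 3.106 2.394 0.622
vertex 2.691 2.057 0.0
vertex 3.091 1.579 0.532
endloop
endfacet
facet normal 0.780 0.283 0.558
outer loop
vertex 3.822 2.668 0.33
vertex 3.79 1.957 0.736
vertex 4.249 2.023 0.06
endloop
endfacet
facet normal 0.145 -0.663 0.734
outer loop
vertex 3.79 1.957 0.736
vertex 3.091 1.579 0.532
vertex 3.798 1.349 0.185
endloop
endfacet
facet normal -0.812 -0.576 0.093
outer loop
vertex 3.091 1.579 0.532
vertex 2.691 2.057 0.0
vertex 3.118 1.412 -0.27
endloop
endfacet
facet normal -0.768 0.425 -0.480
outer loop
vertex 2.691 2.057 0.0
vertex 3.142 2.731 -0.125
vertex 3.15 2.123 -0.676
endloop
endfacet
facet normal 0.217 0.957 -0.192
outer loop
vertex 3.142 2.731 -0.125
vertex 3.822 2.668 0.33
vertex 3.849 2.501 -0.472
endloop
endfacet
facet normal 0.792 -0.570 -0.219
outer loop
vertex 3.834 1.686 -0.562
vertex 4.249 2.023 0.06
vertex 3.798 1.349 0.185
endloop
endfacet
facet normal 0.182 -0.900 -0.397
outer loop
vertex 3.834 1.686 -0.562
vertex 3.798 1.349 0.185
vertex 3.118 1.412 -0.27
endloop
endfacet
facet normal -0.166 -0.483 -0.860
outer loop
vertex 3.834 1.686 -0.562
vertex 3.118 1.412 -0.27
vertex 3.15 2.123 -0.676
endloop
endfacet
facet normal 0.227 0.103 -0.968
outer loop
vertex 3.834 1.686 -0.562
vertex 3.15 2.123 -0.676
vertex 3.849 2.501 -0.472
endloop
endfacet
facet normal 0.819 0.048 -0.572
outer loop
vertex 3.834 1.686 -0.562
vertex 3.849 2.501 -0.472
vertex 4.249 2.023 0.06
endloop
endfacet
facet normal 0.768 -0.425 0.480
outer loop
vertex 3.798 1.349 0.185
vertex 4.249 2.023 0.06
vertex 3.79 1.957 0.736
endloop
endfacet
facet normal -0.217 -0.957 0.192
outer loop
vertex 3.118 1.412 -0.27
vertex 3.798 1.349 0.185
vertex 3.091 1.579 0.532
endloop
endfacet
facet normal -0.780 -0.283 -0.558
outer loop
vertex 3.15 2.123 -0.676
vertex 3.118 1.412 -0.27
vertex 2.691 2.057 0.0
endloop
endfacet
facet normal -0.145 0.663 -0.734
outer loop
vertex 3.849 2.501 -0.472
vertex 3.15 2.123 -0.676
vertex 3.142 2.731 -0.125
endloop
endfacet
facet normal 0.812 0.576 -0.093
outer loop
vertex 4.249 2.023 0.06
vertex 3.849 2.501 -0.472
vertex 3.822 2.668 0.33
endloop
endfacet
facet normal -0.753 -0.066 -0.655
outer loop
vertex -3.057 -1.098 -0.59
vertex -3.42 0.125 -0.295
vertex -2.06 -0.513 -1.795
endloop
endfacet
facet normal 0.277 -0.934 -0.224
outer loop
vertex -0.6 -0.385 -0.525
vertex -3.057 -1.098 -0.59
vertex -2.06 -0.513 -1.795
endloop
endfacet
facet normal -0.753 -0.065 -0.655
outer loop
vertex -2.06 -0.513 -1.795
vertex -3.42 0.125 -0.295
vertex -2.423 0.711 -1.5
endloop
endfacet
facet normal 0.597 0.351 -0.722
outer loop
vertex -2.423 0.711 -1.5
vertex -0.6 -0.385 -0.525
vertex -2.06 -0.513 -1.795
endloop
endfacet
facet normal -0.597 -0.351 0.721
outer loop
vertex -3.057 -1.098 -0.59
vertex -1.96 0.253 0.975
vertex -3.42 0.125 -0.295
endloop
endfacet
facet normal 0.277 -0.934 -0.225
outer loop
vertex -1.597 -0.971 0.68
vertex -3.057 -1.098 -0.59
vertex -0.6 -0.385 -0.525
endloop
endfacet
facet normal -0.597 -0.351 0.721
outer loop
vertex -1.597 -0.971 0.68
vertex -1.96 0.253 0.975
vertex -3.057 -1.098 -0.59
endloop
endfacet
facet normal -0.277 0.934 0.225
outer loop
vertex -3.42 0.125 -0.295
vertex -1.96 0.253 0.975
vertex -2.423 0.711 -1.5
endloop
endfacet
facet normal 0.597 0.351 -0.721
outer loop
vertex -0.963 0.838 -0.23
vertex -0.6 -0.385 -0.525
vertex -2.423 0.711 -1.5
endloop
endfacet
facet normal -0.277 0.934 0.225
outer loop
vertex -2.423 0.711 -1.5
vertex -1.96 0.253 0.975
vertex -0.963 0.838 -0.23
endloop
endfacet
facet normal 0.753 0.066 0.655
outer loop
vertex -0.963 0.838 -0.23
vertex -1.597 -0.971 0.68
vertex -0.6 -0.385 -0.525
endloop
endfacet
facet normal 0.753 0.065 0.655
outer loop
vertex -1.96 0.253 0.975
vertex -1.597 -0.971 0.68
vertex -0.963 0.838 -0.23
endloop
endfacet

endsolid


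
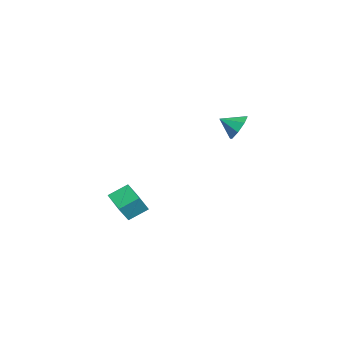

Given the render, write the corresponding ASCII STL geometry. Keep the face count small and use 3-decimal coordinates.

solid 
facet normal 0.147 0.864 -0.481
outer loop
vertex -1.4 4.199 3.627
vertex -1.948 3.944 3.001
vertex -2.03 4.376 3.752
endloop
endfacet
facet normal 0.149 -0.157 0.976
outer loop
vertex -1.4 4.199 3.627
vertex -2.03 4.376 3.752
vertex -2.112 2.976 3.539
endloop
endfacet
facet normal 0.146 0.864 -0.481
outer loop
vertex -2.03 4.376 3.752
vertex -1.948 3.944 3.001
vertex -2.612 4.299 3.437
endloop
endfacet
facet normal -0.462 -0.107 0.880
outer loop
vertex -2.03 4.376 3.752
vertex -2.612 4.299 3.437
vertex -2.112 2.976 3.539
endloop
endfacet
facet normal 0.147 0.865 -0.480
outer loop
vertex -2.612 4.299 3.437
vertex -1.948 3.944 3.001
vertex -2.804 4.015 2.866
endloop
endfacet
facet normal -0.854 -0.290 0.431
outer loop
vertex -2.612 4.299 3.437
vertex -2.804 4.015 2.866
vertex -2.112 2.976 3.539
endloop
endfacet
facet normal 0.148 0.864 -0.481
outer loop
vertex -2.804 4.015 2.866
vertex -1.948 3.944 3.001
vertex -2.496 3.689 2.375
endloop
endfacet
facet normal -0.796 -0.597 -0.103
outer loop
vertex -2.804 4.015 2.866
vertex -2.496 3.689 2.375
vertex -2.112 2.976 3.539
endloop
endfacet
facet normal 0.147 0.864 -0.481
outer loop
vertex -2.496 3.689 2.375
vertex -1.948 3.944 3.001
vertex -1.866 3.512 2.25
endloop
endfacet
facet normal -0.321 -0.851 -0.415
outer loop
vertex -2.496 3.689 2.375
vertex -1.866 3.512 2.25
vertex -2.112 2.976 3.539
endloop
endfacet
facet normal 0.146 0.864 -0.481
outer loop
vertex -1.866 3.512 2.25
vertex -1.948 3.944 3.001
vertex -1.284 3.589 2.565
endloop
endfacet
facet normal 0.292 -0.902 -0.319
outer loop
vertex -1.866 3.512 2.25
vertex -1.284 3.589 2.565
vertex -2.112 2.976 3.539
endloop
endfacet
facet normal 0.147 0.865 -0.480
outer loop
vertex -1.284 3.589 2.565
vertex -1.948 3.944 3.001
vertex -1.091 3.873 3.135
endloop
endfacet
facet normal 0.683 -0.720 0.127
outer loop
vertex -1.284 3.589 2.565
vertex -1.091 3.873 3.135
vertex -2.112 2.976 3.539
endloop
endfacet
facet normal 0.147 0.865 -0.481
outer loop
vertex -1.091 3.873 3.135
vertex -1.948 3.944 3.001
vertex -1.4 4.199 3.627
endloop
endfacet
facet normal 0.624 -0.411 0.664
outer loop
vertex -1.091 3.873 3.135
vertex -1.4 4.199 3.627
vertex -2.112 2.976 3.539
endloop
endfacet
facet normal -0.405 0.343 -0.847
outer loop
vertex -5.057 -1.226 -3.908
vertex -3.861 -0.619 -4.234
vertex -4.687 -2.28 -4.512
endloop
endfacet
facet normal -0.866 -0.440 0.237
outer loop
vertex -4.119 -2.761 -3.326
vertex -5.057 -1.226 -3.908
vertex -4.687 -2.28 -4.512
endloop
endfacet
facet normal -0.405 0.343 -0.847
outer loop
vertex -4.687 -2.28 -4.512
vertex -3.861 -0.619 -4.234
vertex -3.491 -1.673 -4.838
endloop
endfacet
facet normal 0.291 -0.830 -0.476
outer loop
vertex -3.491 -1.673 -4.838
vertex -4.119 -2.761 -3.326
vertex -4.687 -2.28 -4.512
endloop
endfacet
facet normal -0.291 0.830 0.476
outer loop
vertex -5.057 -1.226 -3.908
vertex -3.293 -1.1 -3.048
vertex -3.861 -0.619 -4.234
endloop
endfacet
facet normal -0.866 -0.440 0.237
outer loop
vertex -4.489 -1.707 -2.722
vertex -5.057 -1.226 -3.908
vertex -4.119 -2.761 -3.326
endloop
endfacet
facet normal -0.291 0.830 0.476
outer loop
vertex -4.489 -1.707 -2.722
vertex -3.293 -1.1 -3.048
vertex -5.057 -1.226 -3.908
endloop
endfacet
facet normal 0.866 0.440 -0.237
outer loop
vertex -3.861 -0.619 -4.234
vertex -3.293 -1.1 -3.048
vertex -3.491 -1.673 -4.838
endloop
endfacet
facet normal 0.291 -0.830 -0.476
outer loop
vertex -2.923 -2.154 -3.652
vertex -4.119 -2.761 -3.326
vertex -3.491 -1.673 -4.838
endloop
endfacet
facet normal 0.866 0.440 -0.237
outer loop
vertex -3.491 -1.673 -4.838
vertex -3.293 -1.1 -3.048
vertex -2.923 -2.154 -3.652
endloop
endfacet
facet normal 0.405 -0.343 0.847
outer loop
vertex -2.923 -2.154 -3.652
vertex -4.489 -1.707 -2.722
vertex -4.119 -2.761 -3.326
endloop
endfacet
facet normal 0.405 -0.343 0.847
outer loop
vertex -3.293 -1.1 -3.048
vertex -4.489 -1.707 -2.722
vertex -2.923 -2.154 -3.652
endloop
endfacet

endsolid


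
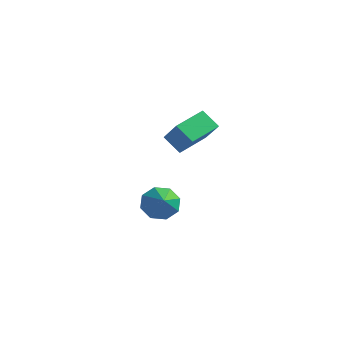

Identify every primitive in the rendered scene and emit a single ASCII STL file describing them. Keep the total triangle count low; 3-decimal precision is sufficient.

solid 
facet normal -0.564 0.560 -0.607
outer loop
vertex -3.379 -3.594 -3.128
vertex -3.782 -3.401 -2.576
vertex -3.196 -3.145 -2.884
endloop
endfacet
facet normal 0.935 -0.237 -0.266
outer loop
vertex -3.379 -3.594 -3.128
vertex -3.196 -3.145 -2.884
vertex -3.138 -4.039 -1.884
endloop
endfacet
facet normal -0.564 0.560 -0.607
outer loop
vertex -3.196 -3.145 -2.884
vertex -3.782 -3.401 -2.576
vertex -3.355 -2.845 -2.46
endloop
endfacet
facet normal 0.951 0.257 0.175
outer loop
vertex -3.196 -3.145 -2.884
vertex -3.355 -2.845 -2.46
vertex -3.138 -4.039 -1.884
endloop
endfacet
facet normal -0.563 0.559 -0.608
outer loop
vertex -3.355 -2.845 -2.46
vertex -3.782 -3.401 -2.576
vertex -3.765 -2.871 -2.104
endloop
endfacet
facet normal 0.573 0.438 0.692
outer loop
vertex -3.355 -2.845 -2.46
vertex -3.765 -2.871 -2.104
vertex -3.138 -4.039 -1.884
endloop
endfacet
facet normal -0.565 0.559 -0.607
outer loop
vertex -3.765 -2.871 -2.104
vertex -3.782 -3.401 -2.576
vertex -4.184 -3.208 -2.024
endloop
endfacet
facet normal 0.027 0.199 0.980
outer loop
vertex -3.765 -2.871 -2.104
vertex -4.184 -3.208 -2.024
vertex -3.138 -4.039 -1.884
endloop
endfacet
facet normal -0.564 0.561 -0.607
outer loop
vertex -4.184 -3.208 -2.024
vertex -3.782 -3.401 -2.576
vertex -4.368 -3.657 -2.268
endloop
endfacet
facet normal -0.372 -0.321 0.871
outer loop
vertex -4.184 -3.208 -2.024
vertex -4.368 -3.657 -2.268
vertex -3.138 -4.039 -1.884
endloop
endfacet
facet normal -0.564 0.559 -0.608
outer loop
vertex -4.368 -3.657 -2.268
vertex -3.782 -3.401 -2.576
vertex -4.208 -3.957 -2.692
endloop
endfacet
facet normal -0.388 -0.815 0.431
outer loop
vertex -4.368 -3.657 -2.268
vertex -4.208 -3.957 -2.692
vertex -3.138 -4.039 -1.884
endloop
endfacet
facet normal -0.564 0.559 -0.607
outer loop
vertex -4.208 -3.957 -2.692
vertex -3.782 -3.401 -2.576
vertex -3.799 -3.931 -3.048
endloop
endfacet
facet normal -0.011 -0.996 -0.086
outer loop
vertex -4.208 -3.957 -2.692
vertex -3.799 -3.931 -3.048
vertex -3.138 -4.039 -1.884
endloop
endfacet
facet normal -0.564 0.559 -0.607
outer loop
vertex -3.799 -3.931 -3.048
vertex -3.782 -3.401 -2.576
vertex -3.379 -3.594 -3.128
endloop
endfacet
facet normal 0.536 -0.757 -0.374
outer loop
vertex -3.799 -3.931 -3.048
vertex -3.379 -3.594 -3.128
vertex -3.138 -4.039 -1.884
endloop
endfacet
facet normal -0.780 -0.011 0.626
outer loop
vertex -2.294 -4.472 2.196
vertex -2.112 -3.281 2.443
vertex -3.036 -4.168 1.276
endloop
endfacet
facet normal -0.148 -0.968 -0.201
outer loop
vertex -2.388 -4.159 0.757
vertex -2.294 -4.472 2.196
vertex -3.036 -4.168 1.276
endloop
endfacet
facet normal -0.780 -0.011 0.626
outer loop
vertex -3.036 -4.168 1.276
vertex -2.112 -3.281 2.443
vertex -2.854 -2.977 1.524
endloop
endfacet
facet normal -0.607 0.250 -0.754
outer loop
vertex -2.854 -2.977 1.524
vertex -2.388 -4.159 0.757
vertex -3.036 -4.168 1.276
endloop
endfacet
facet normal 0.608 -0.249 0.754
outer loop
vertex -2.294 -4.472 2.196
vertex -1.464 -3.272 1.924
vertex -2.112 -3.281 2.443
endloop
endfacet
facet normal -0.148 -0.968 -0.201
outer loop
vertex -1.646 -4.463 1.676
vertex -2.294 -4.472 2.196
vertex -2.388 -4.159 0.757
endloop
endfacet
facet normal 0.608 -0.250 0.754
outer loop
vertex -1.646 -4.463 1.676
vertex -1.464 -3.272 1.924
vertex -2.294 -4.472 2.196
endloop
endfacet
facet normal 0.148 0.968 0.201
outer loop
vertex -2.112 -3.281 2.443
vertex -1.464 -3.272 1.924
vertex -2.854 -2.977 1.524
endloop
endfacet
facet normal -0.608 0.249 -0.754
outer loop
vertex -2.206 -2.968 1.004
vertex -2.388 -4.159 0.757
vertex -2.854 -2.977 1.524
endloop
endfacet
facet normal 0.148 0.968 0.201
outer loop
vertex -2.854 -2.977 1.524
vertex -1.464 -3.272 1.924
vertex -2.206 -2.968 1.004
endloop
endfacet
facet normal 0.780 0.011 -0.626
outer loop
vertex -2.206 -2.968 1.004
vertex -1.646 -4.463 1.676
vertex -2.388 -4.159 0.757
endloop
endfacet
facet normal 0.780 0.011 -0.626
outer loop
vertex -1.464 -3.272 1.924
vertex -1.646 -4.463 1.676
vertex -2.206 -2.968 1.004
endloop
endfacet

endsolid


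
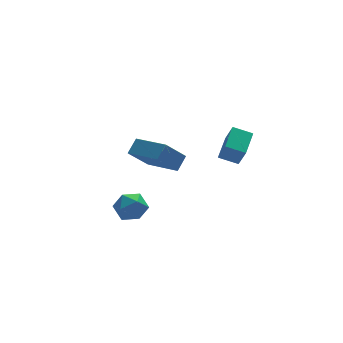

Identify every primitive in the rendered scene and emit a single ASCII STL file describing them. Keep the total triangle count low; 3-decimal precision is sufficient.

solid 
facet normal -0.664 -0.132 0.736
outer loop
vertex -0.29 2.378 0.675
vertex -1.224 4.186 0.158
vertex -0.885 1.892 0.051
endloop
endfacet
facet normal 0.445 -0.861 0.246
outer loop
vertex 0.224 2.114 -1.178
vertex -0.29 2.378 0.675
vertex -0.885 1.892 0.051
endloop
endfacet
facet normal -0.664 -0.132 0.736
outer loop
vertex -0.885 1.892 0.051
vertex -1.224 4.186 0.158
vertex -1.819 3.701 -0.466
endloop
endfacet
facet normal -0.601 -0.491 -0.631
outer loop
vertex -1.819 3.701 -0.466
vertex 0.224 2.114 -1.178
vertex -0.885 1.892 0.051
endloop
endfacet
facet normal 0.601 0.491 0.631
outer loop
vertex -0.29 2.378 0.675
vertex -0.115 4.408 -1.071
vertex -1.224 4.186 0.158
endloop
endfacet
facet normal 0.444 -0.861 0.246
outer loop
vertex 0.819 2.599 -0.554
vertex -0.29 2.378 0.675
vertex 0.224 2.114 -1.178
endloop
endfacet
facet normal 0.601 0.491 0.631
outer loop
vertex 0.819 2.599 -0.554
vertex -0.115 4.408 -1.071
vertex -0.29 2.378 0.675
endloop
endfacet
facet normal -0.445 0.861 -0.246
outer loop
vertex -1.224 4.186 0.158
vertex -0.115 4.408 -1.071
vertex -1.819 3.701 -0.466
endloop
endfacet
facet normal -0.601 -0.491 -0.631
outer loop
vertex -0.71 3.922 -1.695
vertex 0.224 2.114 -1.178
vertex -1.819 3.701 -0.466
endloop
endfacet
facet normal -0.445 0.861 -0.247
outer loop
vertex -1.819 3.701 -0.466
vertex -0.115 4.408 -1.071
vertex -0.71 3.922 -1.695
endloop
endfacet
facet normal 0.664 0.132 -0.736
outer loop
vertex -0.71 3.922 -1.695
vertex 0.819 2.599 -0.554
vertex 0.224 2.114 -1.178
endloop
endfacet
facet normal 0.664 0.132 -0.736
outer loop
vertex -0.115 4.408 -1.071
vertex 0.819 2.599 -0.554
vertex -0.71 3.922 -1.695
endloop
endfacet
facet normal -0.544 -0.779 -0.310
outer loop
vertex 1.533 -3.574 3.569
vertex 0.695 -3.123 3.907
vertex 1.387 -3.051 2.51
endloop
endfacet
facet normal 0.830 -0.446 -0.335
outer loop
vertex 2.165 -1.937 2.953
vertex 1.533 -3.574 3.569
vertex 1.387 -3.051 2.51
endloop
endfacet
facet normal -0.544 -0.779 -0.310
outer loop
vertex 1.387 -3.051 2.51
vertex 0.695 -3.123 3.907
vertex 0.549 -2.6 2.848
endloop
endfacet
facet normal -0.122 0.439 -0.890
outer loop
vertex 0.549 -2.6 2.848
vertex 2.165 -1.937 2.953
vertex 1.387 -3.051 2.51
endloop
endfacet
facet normal 0.122 -0.439 0.890
outer loop
vertex 1.533 -3.574 3.569
vertex 1.473 -2.009 4.35
vertex 0.695 -3.123 3.907
endloop
endfacet
facet normal 0.830 -0.446 -0.335
outer loop
vertex 2.311 -2.46 4.012
vertex 1.533 -3.574 3.569
vertex 2.165 -1.937 2.953
endloop
endfacet
facet normal 0.122 -0.439 0.890
outer loop
vertex 2.311 -2.46 4.012
vertex 1.473 -2.009 4.35
vertex 1.533 -3.574 3.569
endloop
endfacet
facet normal -0.830 0.446 0.335
outer loop
vertex 0.695 -3.123 3.907
vertex 1.473 -2.009 4.35
vertex 0.549 -2.6 2.848
endloop
endfacet
facet normal -0.122 0.439 -0.890
outer loop
vertex 1.327 -1.486 3.291
vertex 2.165 -1.937 2.953
vertex 0.549 -2.6 2.848
endloop
endfacet
facet normal -0.830 0.446 0.335
outer loop
vertex 0.549 -2.6 2.848
vertex 1.473 -2.009 4.35
vertex 1.327 -1.486 3.291
endloop
endfacet
facet normal 0.544 0.779 0.310
outer loop
vertex 1.327 -1.486 3.291
vertex 2.311 -2.46 4.012
vertex 2.165 -1.937 2.953
endloop
endfacet
facet normal 0.544 0.779 0.310
outer loop
vertex 1.473 -2.009 4.35
vertex 2.311 -2.46 4.012
vertex 1.327 -1.486 3.291
endloop
endfacet
facet normal -0.555 0.717 0.422
outer loop
vertex -2.42 2.358 -2.625
vertex -3.194 1.861 -2.798
vertex -2.733 1.743 -1.992
endloop
endfacet
facet normal 0.094 0.690 0.717
outer loop
vertex -2.42 2.358 -2.625
vertex -2.733 1.743 -1.992
vertex -1.817 1.804 -2.171
endloop
endfacet
facet normal 0.576 0.792 0.201
outer loop
vertex -2.42 2.358 -2.625
vertex -1.817 1.804 -2.171
vertex -1.711 1.96 -3.088
endloop
endfacet
facet normal 0.224 0.882 -0.415
outer loop
vertex -2.42 2.358 -2.625
vertex -1.711 1.96 -3.088
vertex -2.562 1.994 -3.476
endloop
endfacet
facet normal -0.474 0.835 -0.278
outer loop
vertex -2.42 2.358 -2.625
vertex -2.562 1.994 -3.476
vertex -3.194 1.861 -2.798
endloop
endfacet
facet normal 0.189 0.035 0.981
outer loop
vertex -1.817 1.804 -2.171
vertex -2.733 1.743 -1.992
vertex -2.218 0.966 -2.064
endloop
endfacet
facet normal -0.861 0.077 0.504
outer loop
vertex -2.733 1.743 -1.992
vertex -3.194 1.861 -2.798
vertex -3.069 1.0 -2.452
endloop
endfacet
facet normal -0.730 0.269 -0.628
outer loop
vertex -3.194 1.861 -2.798
vertex -2.562 1.994 -3.476
vertex -2.963 1.156 -3.369
endloop
endfacet
facet normal 0.401 0.344 -0.849
outer loop
vertex -2.562 1.994 -3.476
vertex -1.711 1.96 -3.088
vertex -2.047 1.217 -3.548
endloop
endfacet
facet normal 0.969 0.199 0.146
outer loop
vertex -1.711 1.96 -3.088
vertex -1.817 1.804 -2.171
vertex -1.586 1.099 -2.742
endloop
endfacet
facet normal -0.224 -0.882 0.415
outer loop
vertex -2.36 0.602 -2.915
vertex -2.218 0.966 -2.064
vertex -3.069 1.0 -2.452
endloop
endfacet
facet normal -0.576 -0.792 -0.201
outer loop
vertex -2.36 0.602 -2.915
vertex -3.069 1.0 -2.452
vertex -2.963 1.156 -3.369
endloop
endfacet
facet normal -0.094 -0.690 -0.717
outer loop
vertex -2.36 0.602 -2.915
vertex -2.963 1.156 -3.369
vertex -2.047 1.217 -3.548
endloop
endfacet
facet normal 0.555 -0.717 -0.422
outer loop
vertex -2.36 0.602 -2.915
vertex -2.047 1.217 -3.548
vertex -1.586 1.099 -2.742
endloop
endfacet
facet normal 0.474 -0.835 0.278
outer loop
vertex -2.36 0.602 -2.915
vertex -1.586 1.099 -2.742
vertex -2.218 0.966 -2.064
endloop
endfacet
facet normal -0.401 -0.344 0.849
outer loop
vertex -3.069 1.0 -2.452
vertex -2.218 0.966 -2.064
vertex -2.733 1.743 -1.992
endloop
endfacet
facet normal -0.969 -0.199 -0.146
outer loop
vertex -2.963 1.156 -3.369
vertex -3.069 1.0 -2.452
vertex -3.194 1.861 -2.798
endloop
endfacet
facet normal -0.189 -0.035 -0.981
outer loop
vertex -2.047 1.217 -3.548
vertex -2.963 1.156 -3.369
vertex -2.562 1.994 -3.476
endloop
endfacet
facet normal 0.861 -0.077 -0.504
outer loop
vertex -1.586 1.099 -2.742
vertex -2.047 1.217 -3.548
vertex -1.711 1.96 -3.088
endloop
endfacet
facet normal 0.730 -0.269 0.628
outer loop
vertex -2.218 0.966 -2.064
vertex -1.586 1.099 -2.742
vertex -1.817 1.804 -2.171
endloop
endfacet

endsolid
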